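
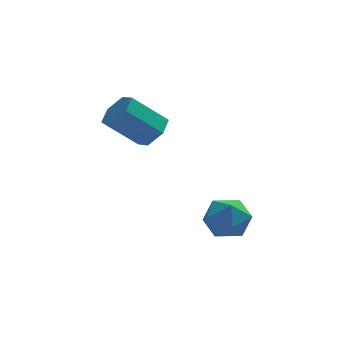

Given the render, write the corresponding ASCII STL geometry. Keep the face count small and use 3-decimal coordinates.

solid 
facet normal -0.929 0.115 0.353
outer loop
vertex -1.218 -0.636 0.655
vertex -1.126 -1.288 1.109
vertex -0.928 -0.569 1.397
endloop
endfacet
facet normal -0.641 0.745 0.183
outer loop
vertex -1.218 -0.636 0.655
vertex -0.928 -0.569 1.397
vertex -0.606 -0.145 0.801
endloop
endfacet
facet normal -0.462 0.727 -0.507
outer loop
vertex -1.218 -0.636 0.655
vertex -0.606 -0.145 0.801
vertex -0.605 -0.602 0.145
endloop
endfacet
facet normal -0.640 0.084 -0.764
outer loop
vertex -1.218 -0.636 0.655
vertex -0.605 -0.602 0.145
vertex -0.926 -1.308 0.336
endloop
endfacet
facet normal -0.928 -0.293 -0.232
outer loop
vertex -1.218 -0.636 0.655
vertex -0.926 -1.308 0.336
vertex -1.126 -1.288 1.109
endloop
endfacet
facet normal -0.042 0.825 0.564
outer loop
vertex -0.606 -0.145 0.801
vertex -0.928 -0.569 1.397
vertex -0.134 -0.492 1.344
endloop
endfacet
facet normal -0.507 -0.197 0.839
outer loop
vertex -0.928 -0.569 1.397
vertex -1.126 -1.288 1.109
vertex -0.455 -1.198 1.535
endloop
endfacet
facet normal -0.505 -0.856 -0.108
outer loop
vertex -1.126 -1.288 1.109
vertex -0.926 -1.308 0.336
vertex -0.454 -1.655 0.879
endloop
endfacet
facet normal -0.041 -0.243 -0.969
outer loop
vertex -0.926 -1.308 0.336
vertex -0.605 -0.602 0.145
vertex -0.132 -1.231 0.283
endloop
endfacet
facet normal 0.245 0.796 -0.554
outer loop
vertex -0.605 -0.602 0.145
vertex -0.606 -0.145 0.801
vertex 0.066 -0.512 0.571
endloop
endfacet
facet normal 0.640 -0.084 0.764
outer loop
vertex 0.158 -1.164 1.025
vertex -0.134 -0.492 1.344
vertex -0.455 -1.198 1.535
endloop
endfacet
facet normal 0.462 -0.727 0.507
outer loop
vertex 0.158 -1.164 1.025
vertex -0.455 -1.198 1.535
vertex -0.454 -1.655 0.879
endloop
endfacet
facet normal 0.641 -0.745 -0.183
outer loop
vertex 0.158 -1.164 1.025
vertex -0.454 -1.655 0.879
vertex -0.132 -1.231 0.283
endloop
endfacet
facet normal 0.929 -0.115 -0.353
outer loop
vertex 0.158 -1.164 1.025
vertex -0.132 -1.231 0.283
vertex 0.066 -0.512 0.571
endloop
endfacet
facet normal 0.928 0.293 0.232
outer loop
vertex 0.158 -1.164 1.025
vertex 0.066 -0.512 0.571
vertex -0.134 -0.492 1.344
endloop
endfacet
facet normal 0.041 0.243 0.969
outer loop
vertex -0.455 -1.198 1.535
vertex -0.134 -0.492 1.344
vertex -0.928 -0.569 1.397
endloop
endfacet
facet normal -0.245 -0.796 0.554
outer loop
vertex -0.454 -1.655 0.879
vertex -0.455 -1.198 1.535
vertex -1.126 -1.288 1.109
endloop
endfacet
facet normal 0.042 -0.825 -0.564
outer loop
vertex -0.132 -1.231 0.283
vertex -0.454 -1.655 0.879
vertex -0.926 -1.308 0.336
endloop
endfacet
facet normal 0.507 0.197 -0.839
outer loop
vertex 0.066 -0.512 0.571
vertex -0.132 -1.231 0.283
vertex -0.605 -0.602 0.145
endloop
endfacet
facet normal 0.505 0.856 0.108
outer loop
vertex -0.134 -0.492 1.344
vertex 0.066 -0.512 0.571
vertex -0.606 -0.145 0.801
endloop
endfacet
facet normal 0.735 0.058 -0.675
outer loop
vertex -2.09 0.961 3.997
vertex -2.537 0.961 3.51
vertex -2.338 1.532 3.776
endloop
endfacet
facet normal 0.565 0.500 0.657
outer loop
vertex -2.09 0.961 3.997
vertex -2.338 1.532 3.776
vertex -3.157 0.879 4.976
endloop
endfacet
facet normal 0.565 0.499 0.657
outer loop
vertex -3.157 0.879 4.976
vertex -2.338 1.532 3.776
vertex -3.404 1.449 4.755
endloop
endfacet
facet normal -0.736 -0.057 0.675
outer loop
vertex -3.157 0.879 4.976
vertex -3.404 1.449 4.755
vertex -3.603 0.879 4.49
endloop
endfacet
facet normal 0.736 0.058 -0.674
outer loop
vertex -2.338 1.532 3.776
vertex -2.537 0.961 3.51
vertex -2.784 1.532 3.289
endloop
endfacet
facet normal -0.042 0.998 0.039
outer loop
vertex -2.338 1.532 3.776
vertex -2.784 1.532 3.289
vertex -3.404 1.449 4.755
endloop
endfacet
facet normal -0.042 0.998 0.039
outer loop
vertex -3.404 1.449 4.755
vertex -2.784 1.532 3.289
vertex -3.85 1.449 4.269
endloop
endfacet
facet normal -0.736 -0.057 0.675
outer loop
vertex -3.404 1.449 4.755
vertex -3.85 1.449 4.269
vertex -3.603 0.879 4.49
endloop
endfacet
facet normal 0.736 0.057 -0.675
outer loop
vertex -2.784 1.532 3.289
vertex -2.537 0.961 3.51
vertex -2.983 0.961 3.024
endloop
endfacet
facet normal -0.607 0.499 -0.618
outer loop
vertex -2.784 1.532 3.289
vertex -2.983 0.961 3.024
vertex -3.85 1.449 4.269
endloop
endfacet
facet normal -0.606 0.501 -0.618
outer loop
vertex -3.85 1.449 4.269
vertex -2.983 0.961 3.024
vertex -4.05 0.879 4.003
endloop
endfacet
facet normal -0.736 -0.057 0.675
outer loop
vertex -3.85 1.449 4.269
vertex -4.05 0.879 4.003
vertex -3.603 0.879 4.49
endloop
endfacet
facet normal 0.736 0.057 -0.675
outer loop
vertex -2.983 0.961 3.024
vertex -2.537 0.961 3.51
vertex -2.736 0.391 3.245
endloop
endfacet
facet normal -0.565 -0.499 -0.657
outer loop
vertex -2.983 0.961 3.024
vertex -2.736 0.391 3.245
vertex -4.05 0.879 4.003
endloop
endfacet
facet normal -0.565 -0.500 -0.657
outer loop
vertex -4.05 0.879 4.003
vertex -2.736 0.391 3.245
vertex -3.802 0.308 4.224
endloop
endfacet
facet normal -0.735 -0.058 0.675
outer loop
vertex -4.05 0.879 4.003
vertex -3.802 0.308 4.224
vertex -3.603 0.879 4.49
endloop
endfacet
facet normal 0.736 0.057 -0.675
outer loop
vertex -2.736 0.391 3.245
vertex -2.537 0.961 3.51
vertex -2.29 0.391 3.731
endloop
endfacet
facet normal 0.042 -0.998 -0.039
outer loop
vertex -2.736 0.391 3.245
vertex -2.29 0.391 3.731
vertex -3.802 0.308 4.224
endloop
endfacet
facet normal 0.042 -0.998 -0.039
outer loop
vertex -3.802 0.308 4.224
vertex -2.29 0.391 3.731
vertex -3.356 0.308 4.711
endloop
endfacet
facet normal -0.736 -0.058 0.674
outer loop
vertex -3.802 0.308 4.224
vertex -3.356 0.308 4.711
vertex -3.603 0.879 4.49
endloop
endfacet
facet normal 0.736 0.057 -0.675
outer loop
vertex -2.29 0.391 3.731
vertex -2.537 0.961 3.51
vertex -2.09 0.961 3.997
endloop
endfacet
facet normal 0.607 -0.501 0.617
outer loop
vertex -2.29 0.391 3.731
vertex -2.09 0.961 3.997
vertex -3.356 0.308 4.711
endloop
endfacet
facet normal 0.606 -0.499 0.619
outer loop
vertex -3.356 0.308 4.711
vertex -2.09 0.961 3.997
vertex -3.157 0.879 4.976
endloop
endfacet
facet normal -0.736 -0.057 0.675
outer loop
vertex -3.356 0.308 4.711
vertex -3.157 0.879 4.976
vertex -3.603 0.879 4.49
endloop
endfacet

endsolid


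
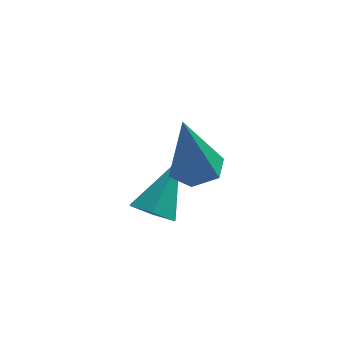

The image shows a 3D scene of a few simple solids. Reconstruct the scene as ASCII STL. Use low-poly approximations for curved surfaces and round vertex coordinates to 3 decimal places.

solid 
facet normal 0.147 0.183 -0.972
outer loop
vertex 0.616 2.002 1.658
vertex -0.069 1.69 1.496
vertex -0.015 2.444 1.646
endloop
endfacet
facet normal 0.488 0.710 0.507
outer loop
vertex 0.616 2.002 1.658
vertex -0.015 2.444 1.646
vertex -0.391 1.29 3.624
endloop
endfacet
facet normal 0.148 0.183 -0.972
outer loop
vertex -0.015 2.444 1.646
vertex -0.069 1.69 1.496
vertex -0.7 2.132 1.483
endloop
endfacet
facet normal -0.457 0.803 0.382
outer loop
vertex -0.015 2.444 1.646
vertex -0.7 2.132 1.483
vertex -0.391 1.29 3.624
endloop
endfacet
facet normal 0.147 0.182 -0.972
outer loop
vertex -0.7 2.132 1.483
vertex -0.069 1.69 1.496
vertex -0.755 1.379 1.334
endloop
endfacet
facet normal -0.987 0.041 0.158
outer loop
vertex -0.7 2.132 1.483
vertex -0.755 1.379 1.334
vertex -0.391 1.29 3.624
endloop
endfacet
facet normal 0.147 0.183 -0.972
outer loop
vertex -0.755 1.379 1.334
vertex -0.069 1.69 1.496
vertex -0.124 0.937 1.346
endloop
endfacet
facet normal -0.573 -0.817 0.059
outer loop
vertex -0.755 1.379 1.334
vertex -0.124 0.937 1.346
vertex -0.391 1.29 3.624
endloop
endfacet
facet normal 0.147 0.183 -0.972
outer loop
vertex -0.124 0.937 1.346
vertex -0.069 1.69 1.496
vertex 0.561 1.249 1.508
endloop
endfacet
facet normal 0.371 -0.910 0.185
outer loop
vertex -0.124 0.937 1.346
vertex 0.561 1.249 1.508
vertex -0.391 1.29 3.624
endloop
endfacet
facet normal 0.147 0.183 -0.972
outer loop
vertex 0.561 1.249 1.508
vertex -0.069 1.69 1.496
vertex 0.616 2.002 1.658
endloop
endfacet
facet normal 0.901 -0.147 0.408
outer loop
vertex 0.561 1.249 1.508
vertex 0.616 2.002 1.658
vertex -0.391 1.29 3.624
endloop
endfacet
facet normal -0.322 -0.589 -0.742
outer loop
vertex -0.564 1.105 -0.255
vertex -1.194 1.492 -0.289
vertex -0.614 1.694 -0.701
endloop
endfacet
facet normal 0.998 0.059 -0.034
outer loop
vertex -0.564 1.105 -0.255
vertex -0.614 1.694 -0.701
vertex -0.606 2.568 1.069
endloop
endfacet
facet normal -0.322 -0.589 -0.742
outer loop
vertex -0.614 1.694 -0.701
vertex -1.194 1.492 -0.289
vertex -1.244 2.08 -0.734
endloop
endfacet
facet normal 0.497 0.777 -0.386
outer loop
vertex -0.614 1.694 -0.701
vertex -1.244 2.08 -0.734
vertex -0.606 2.568 1.069
endloop
endfacet
facet normal -0.321 -0.589 -0.742
outer loop
vertex -1.244 2.08 -0.734
vertex -1.194 1.492 -0.289
vertex -1.825 1.878 -0.322
endloop
endfacet
facet normal -0.394 0.913 -0.108
outer loop
vertex -1.244 2.08 -0.734
vertex -1.825 1.878 -0.322
vertex -0.606 2.568 1.069
endloop
endfacet
facet normal -0.321 -0.588 -0.742
outer loop
vertex -1.825 1.878 -0.322
vertex -1.194 1.492 -0.289
vertex -1.775 1.289 0.123
endloop
endfacet
facet normal -0.785 0.330 0.524
outer loop
vertex -1.825 1.878 -0.322
vertex -1.775 1.289 0.123
vertex -0.606 2.568 1.069
endloop
endfacet
facet normal -0.320 -0.589 -0.742
outer loop
vertex -1.775 1.289 0.123
vertex -1.194 1.492 -0.289
vertex -1.144 0.903 0.157
endloop
endfacet
facet normal -0.285 -0.388 0.877
outer loop
vertex -1.775 1.289 0.123
vertex -1.144 0.903 0.157
vertex -0.606 2.568 1.069
endloop
endfacet
facet normal -0.322 -0.589 -0.742
outer loop
vertex -1.144 0.903 0.157
vertex -1.194 1.492 -0.289
vertex -0.564 1.105 -0.255
endloop
endfacet
facet normal 0.607 -0.524 0.598
outer loop
vertex -1.144 0.903 0.157
vertex -0.564 1.105 -0.255
vertex -0.606 2.568 1.069
endloop
endfacet

endsolid


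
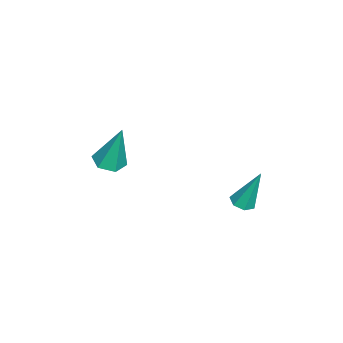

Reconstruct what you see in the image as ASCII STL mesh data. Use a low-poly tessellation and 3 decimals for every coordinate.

solid 
facet normal -0.020 -0.266 -0.964
outer loop
vertex 0.77 -1.971 1.591
vertex 0.098 -1.692 1.528
vertex 0.682 -1.272 1.4
endloop
endfacet
facet normal 0.957 0.182 0.226
outer loop
vertex 0.77 -1.971 1.591
vertex 0.682 -1.272 1.4
vertex 0.142 -1.128 3.572
endloop
endfacet
facet normal -0.020 -0.266 -0.964
outer loop
vertex 0.682 -1.272 1.4
vertex 0.098 -1.692 1.528
vertex 0.01 -0.993 1.337
endloop
endfacet
facet normal 0.381 0.924 0.033
outer loop
vertex 0.682 -1.272 1.4
vertex 0.01 -0.993 1.337
vertex 0.142 -1.128 3.572
endloop
endfacet
facet normal -0.022 -0.266 -0.964
outer loop
vertex 0.01 -0.993 1.337
vertex 0.098 -1.692 1.528
vertex -0.573 -1.412 1.466
endloop
endfacet
facet normal -0.569 0.818 0.083
outer loop
vertex 0.01 -0.993 1.337
vertex -0.573 -1.412 1.466
vertex 0.142 -1.128 3.572
endloop
endfacet
facet normal -0.021 -0.264 -0.964
outer loop
vertex -0.573 -1.412 1.466
vertex 0.098 -1.692 1.528
vertex -0.485 -2.112 1.656
endloop
endfacet
facet normal -0.945 -0.031 0.325
outer loop
vertex -0.573 -1.412 1.466
vertex -0.485 -2.112 1.656
vertex 0.142 -1.128 3.572
endloop
endfacet
facet normal -0.020 -0.266 -0.964
outer loop
vertex -0.485 -2.112 1.656
vertex 0.098 -1.692 1.528
vertex 0.187 -2.391 1.719
endloop
endfacet
facet normal -0.369 -0.772 0.517
outer loop
vertex -0.485 -2.112 1.656
vertex 0.187 -2.391 1.719
vertex 0.142 -1.128 3.572
endloop
endfacet
facet normal -0.020 -0.266 -0.964
outer loop
vertex 0.187 -2.391 1.719
vertex 0.098 -1.692 1.528
vertex 0.77 -1.971 1.591
endloop
endfacet
facet normal 0.582 -0.665 0.468
outer loop
vertex 0.187 -2.391 1.719
vertex 0.77 -1.971 1.591
vertex 0.142 -1.128 3.572
endloop
endfacet
facet normal 0.003 -0.345 -0.939
outer loop
vertex -0.328 3.698 -0.821
vertex -0.866 3.522 -0.758
vertex -0.677 4.027 -0.943
endloop
endfacet
facet normal 0.686 0.727 -0.002
outer loop
vertex -0.328 3.698 -0.821
vertex -0.677 4.027 -0.943
vertex -0.874 4.218 1.138
endloop
endfacet
facet normal 0.004 -0.345 -0.938
outer loop
vertex -0.677 4.027 -0.943
vertex -0.866 3.522 -0.758
vertex -1.168 3.975 -0.926
endloop
endfacet
facet normal -0.108 0.989 -0.101
outer loop
vertex -0.677 4.027 -0.943
vertex -1.168 3.975 -0.926
vertex -0.874 4.218 1.138
endloop
endfacet
facet normal 0.005 -0.345 -0.939
outer loop
vertex -1.168 3.975 -0.926
vertex -0.866 3.522 -0.758
vertex -1.432 3.582 -0.783
endloop
endfacet
facet normal -0.821 0.569 0.050
outer loop
vertex -1.168 3.975 -0.926
vertex -1.432 3.582 -0.783
vertex -0.874 4.218 1.138
endloop
endfacet
facet normal 0.005 -0.345 -0.938
outer loop
vertex -1.432 3.582 -0.783
vertex -0.866 3.522 -0.758
vertex -1.27 3.144 -0.621
endloop
endfacet
facet normal -0.917 -0.214 0.337
outer loop
vertex -1.432 3.582 -0.783
vertex -1.27 3.144 -0.621
vertex -0.874 4.218 1.138
endloop
endfacet
facet normal 0.003 -0.344 -0.939
outer loop
vertex -1.27 3.144 -0.621
vertex -0.866 3.522 -0.758
vertex -0.803 2.99 -0.563
endloop
endfacet
facet normal -0.323 -0.774 0.545
outer loop
vertex -1.27 3.144 -0.621
vertex -0.803 2.99 -0.563
vertex -0.874 4.218 1.138
endloop
endfacet
facet normal 0.005 -0.344 -0.939
outer loop
vertex -0.803 2.99 -0.563
vertex -0.866 3.522 -0.758
vertex -0.384 3.237 -0.651
endloop
endfacet
facet normal 0.513 -0.686 0.516
outer loop
vertex -0.803 2.99 -0.563
vertex -0.384 3.237 -0.651
vertex -0.874 4.218 1.138
endloop
endfacet
facet normal 0.003 -0.346 -0.938
outer loop
vertex -0.384 3.237 -0.651
vertex -0.866 3.522 -0.758
vertex -0.328 3.698 -0.821
endloop
endfacet
facet normal 0.962 -0.016 0.272
outer loop
vertex -0.384 3.237 -0.651
vertex -0.328 3.698 -0.821
vertex -0.874 4.218 1.138
endloop
endfacet

endsolid


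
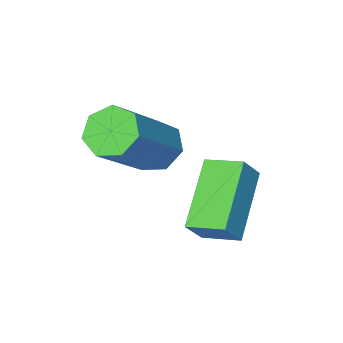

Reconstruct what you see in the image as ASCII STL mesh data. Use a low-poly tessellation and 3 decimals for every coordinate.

solid 
facet normal -0.693 -0.256 -0.674
outer loop
vertex 1.482 -2.513 -0.292
vertex 1.019 -2.656 0.239
vertex 1.126 -2.034 -0.108
endloop
endfacet
facet normal 0.440 0.588 -0.678
outer loop
vertex 1.482 -2.513 -0.292
vertex 1.126 -2.034 -0.108
vertex 2.965 -1.961 1.149
endloop
endfacet
facet normal 0.440 0.589 -0.678
outer loop
vertex 2.965 -1.961 1.149
vertex 1.126 -2.034 -0.108
vertex 2.608 -1.483 1.333
endloop
endfacet
facet normal 0.693 0.258 0.674
outer loop
vertex 2.965 -1.961 1.149
vertex 2.608 -1.483 1.333
vertex 2.501 -2.104 1.681
endloop
endfacet
facet normal -0.692 -0.257 -0.674
outer loop
vertex 1.126 -2.034 -0.108
vertex 1.019 -2.656 0.239
vertex 0.688 -2.024 0.338
endloop
endfacet
facet normal -0.173 0.966 -0.192
outer loop
vertex 1.126 -2.034 -0.108
vertex 0.688 -2.024 0.338
vertex 2.608 -1.483 1.333
endloop
endfacet
facet normal -0.172 0.966 -0.193
outer loop
vertex 2.608 -1.483 1.333
vertex 0.688 -2.024 0.338
vertex 2.171 -1.472 1.779
endloop
endfacet
facet normal 0.693 0.258 0.673
outer loop
vertex 2.608 -1.483 1.333
vertex 2.171 -1.472 1.779
vertex 2.501 -2.104 1.681
endloop
endfacet
facet normal -0.693 -0.258 -0.673
outer loop
vertex 0.688 -2.024 0.338
vertex 1.019 -2.656 0.239
vertex 0.5 -2.489 0.71
endloop
endfacet
facet normal -0.655 0.615 0.438
outer loop
vertex 0.688 -2.024 0.338
vertex 0.5 -2.489 0.71
vertex 2.171 -1.472 1.779
endloop
endfacet
facet normal -0.655 0.616 0.438
outer loop
vertex 2.171 -1.472 1.779
vertex 0.5 -2.489 0.71
vertex 1.982 -1.938 2.151
endloop
endfacet
facet normal 0.693 0.257 0.674
outer loop
vertex 2.171 -1.472 1.779
vertex 1.982 -1.938 2.151
vertex 2.501 -2.104 1.681
endloop
endfacet
facet normal -0.694 -0.256 -0.673
outer loop
vertex 0.5 -2.489 0.71
vertex 1.019 -2.656 0.239
vertex 0.702 -3.08 0.727
endloop
endfacet
facet normal -0.644 -0.199 0.739
outer loop
vertex 0.5 -2.489 0.71
vertex 0.702 -3.08 0.727
vertex 1.982 -1.938 2.151
endloop
endfacet
facet normal -0.644 -0.199 0.739
outer loop
vertex 1.982 -1.938 2.151
vertex 0.702 -3.08 0.727
vertex 2.185 -2.529 2.169
endloop
endfacet
facet normal 0.693 0.258 0.673
outer loop
vertex 1.982 -1.938 2.151
vertex 2.185 -2.529 2.169
vertex 2.501 -2.104 1.681
endloop
endfacet
facet normal -0.692 -0.258 -0.674
outer loop
vertex 0.702 -3.08 0.727
vertex 1.019 -2.656 0.239
vertex 1.143 -3.351 0.378
endloop
endfacet
facet normal -0.149 -0.863 0.483
outer loop
vertex 0.702 -3.08 0.727
vertex 1.143 -3.351 0.378
vertex 2.185 -2.529 2.169
endloop
endfacet
facet normal -0.148 -0.863 0.482
outer loop
vertex 2.185 -2.529 2.169
vertex 1.143 -3.351 0.378
vertex 2.626 -2.8 1.819
endloop
endfacet
facet normal 0.693 0.258 0.673
outer loop
vertex 2.185 -2.529 2.169
vertex 2.626 -2.8 1.819
vertex 2.501 -2.104 1.681
endloop
endfacet
facet normal -0.693 -0.258 -0.673
outer loop
vertex 1.143 -3.351 0.378
vertex 1.019 -2.656 0.239
vertex 1.49 -3.099 -0.076
endloop
endfacet
facet normal 0.459 -0.878 -0.137
outer loop
vertex 1.143 -3.351 0.378
vertex 1.49 -3.099 -0.076
vertex 2.626 -2.8 1.819
endloop
endfacet
facet normal 0.459 -0.878 -0.137
outer loop
vertex 2.626 -2.8 1.819
vertex 1.49 -3.099 -0.076
vertex 2.973 -2.548 1.365
endloop
endfacet
facet normal 0.693 0.258 0.673
outer loop
vertex 2.626 -2.8 1.819
vertex 2.973 -2.548 1.365
vertex 2.501 -2.104 1.681
endloop
endfacet
facet normal -0.693 -0.258 -0.673
outer loop
vertex 1.49 -3.099 -0.076
vertex 1.019 -2.656 0.239
vertex 1.482 -2.513 -0.292
endloop
endfacet
facet normal 0.721 -0.231 -0.653
outer loop
vertex 1.49 -3.099 -0.076
vertex 1.482 -2.513 -0.292
vertex 2.973 -2.548 1.365
endloop
endfacet
facet normal 0.721 -0.231 -0.654
outer loop
vertex 2.973 -2.548 1.365
vertex 1.482 -2.513 -0.292
vertex 2.965 -1.961 1.149
endloop
endfacet
facet normal 0.693 0.257 0.674
outer loop
vertex 2.973 -2.548 1.365
vertex 2.965 -1.961 1.149
vertex 2.501 -2.104 1.681
endloop
endfacet
facet normal -0.497 0.831 0.251
outer loop
vertex -0.071 -0.739 0.477
vertex 1.131 0.304 -0.597
vertex -0.582 -0.842 -0.195
endloop
endfacet
facet normal -0.626 -0.543 0.559
outer loop
vertex -0.091 -1.664 -0.443
vertex -0.071 -0.739 0.477
vertex -0.582 -0.842 -0.195
endloop
endfacet
facet normal -0.497 0.831 0.252
outer loop
vertex -0.582 -0.842 -0.195
vertex 1.131 0.304 -0.597
vertex 0.62 0.202 -1.268
endloop
endfacet
facet normal -0.601 -0.120 -0.790
outer loop
vertex 0.62 0.202 -1.268
vertex -0.091 -1.664 -0.443
vertex -0.582 -0.842 -0.195
endloop
endfacet
facet normal 0.601 0.121 0.790
outer loop
vertex -0.071 -0.739 0.477
vertex 1.622 -0.518 -0.845
vertex 1.131 0.304 -0.597
endloop
endfacet
facet normal -0.626 -0.543 0.559
outer loop
vertex 0.42 -1.562 0.228
vertex -0.071 -0.739 0.477
vertex -0.091 -1.664 -0.443
endloop
endfacet
facet normal 0.601 0.120 0.790
outer loop
vertex 0.42 -1.562 0.228
vertex 1.622 -0.518 -0.845
vertex -0.071 -0.739 0.477
endloop
endfacet
facet normal 0.626 0.543 -0.559
outer loop
vertex 1.131 0.304 -0.597
vertex 1.622 -0.518 -0.845
vertex 0.62 0.202 -1.268
endloop
endfacet
facet normal -0.602 -0.120 -0.790
outer loop
vertex 1.111 -0.621 -1.517
vertex -0.091 -1.664 -0.443
vertex 0.62 0.202 -1.268
endloop
endfacet
facet normal 0.626 0.543 -0.559
outer loop
vertex 0.62 0.202 -1.268
vertex 1.622 -0.518 -0.845
vertex 1.111 -0.621 -1.517
endloop
endfacet
facet normal 0.496 -0.831 -0.252
outer loop
vertex 1.111 -0.621 -1.517
vertex 0.42 -1.562 0.228
vertex -0.091 -1.664 -0.443
endloop
endfacet
facet normal 0.497 -0.830 -0.251
outer loop
vertex 1.622 -0.518 -0.845
vertex 0.42 -1.562 0.228
vertex 1.111 -0.621 -1.517
endloop
endfacet

endsolid


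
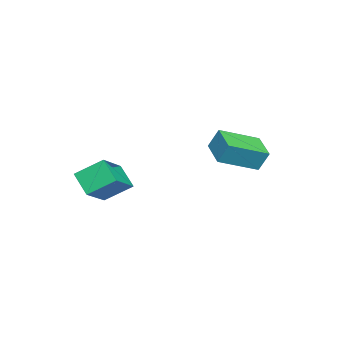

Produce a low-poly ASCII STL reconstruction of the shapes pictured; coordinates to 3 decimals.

solid 
facet normal -0.833 -0.485 0.267
outer loop
vertex -1.516 1.231 4.951
vertex -2.539 2.629 4.303
vertex -1.548 0.787 4.044
endloop
endfacet
facet normal 0.553 -0.756 0.350
outer loop
vertex -0.341 1.491 3.657
vertex -1.516 1.231 4.951
vertex -1.548 0.787 4.044
endloop
endfacet
facet normal -0.833 -0.485 0.267
outer loop
vertex -1.548 0.787 4.044
vertex -2.539 2.629 4.303
vertex -2.571 2.185 3.396
endloop
endfacet
facet normal -0.032 -0.439 -0.898
outer loop
vertex -2.571 2.185 3.396
vertex -0.341 1.491 3.657
vertex -1.548 0.787 4.044
endloop
endfacet
facet normal 0.032 0.439 0.898
outer loop
vertex -1.516 1.231 4.951
vertex -1.332 3.333 3.916
vertex -2.539 2.629 4.303
endloop
endfacet
facet normal 0.553 -0.756 0.350
outer loop
vertex -0.309 1.935 4.564
vertex -1.516 1.231 4.951
vertex -0.341 1.491 3.657
endloop
endfacet
facet normal 0.032 0.439 0.898
outer loop
vertex -0.309 1.935 4.564
vertex -1.332 3.333 3.916
vertex -1.516 1.231 4.951
endloop
endfacet
facet normal -0.553 0.756 -0.350
outer loop
vertex -2.539 2.629 4.303
vertex -1.332 3.333 3.916
vertex -2.571 2.185 3.396
endloop
endfacet
facet normal -0.032 -0.439 -0.898
outer loop
vertex -1.364 2.889 3.009
vertex -0.341 1.491 3.657
vertex -2.571 2.185 3.396
endloop
endfacet
facet normal -0.553 0.756 -0.350
outer loop
vertex -2.571 2.185 3.396
vertex -1.332 3.333 3.916
vertex -1.364 2.889 3.009
endloop
endfacet
facet normal 0.833 0.485 -0.267
outer loop
vertex -1.364 2.889 3.009
vertex -0.309 1.935 4.564
vertex -0.341 1.491 3.657
endloop
endfacet
facet normal 0.833 0.485 -0.267
outer loop
vertex -1.332 3.333 3.916
vertex -0.309 1.935 4.564
vertex -1.364 2.889 3.009
endloop
endfacet
facet normal -0.458 -0.575 0.678
outer loop
vertex 3.039 -2.04 4.558
vertex 1.598 -1.832 3.76
vertex 3.297 -3.132 3.806
endloop
endfacet
facet normal 0.868 -0.126 0.480
outer loop
vertex 3.842 -2.448 3.0
vertex 3.039 -2.04 4.558
vertex 3.297 -3.132 3.806
endloop
endfacet
facet normal -0.458 -0.575 0.678
outer loop
vertex 3.297 -3.132 3.806
vertex 1.598 -1.832 3.76
vertex 1.856 -2.924 3.009
endloop
endfacet
facet normal 0.191 -0.808 -0.557
outer loop
vertex 1.856 -2.924 3.009
vertex 3.842 -2.448 3.0
vertex 3.297 -3.132 3.806
endloop
endfacet
facet normal -0.192 0.808 0.557
outer loop
vertex 3.039 -2.04 4.558
vertex 2.143 -1.148 2.954
vertex 1.598 -1.832 3.76
endloop
endfacet
facet normal 0.868 -0.125 0.480
outer loop
vertex 3.584 -1.356 3.751
vertex 3.039 -2.04 4.558
vertex 3.842 -2.448 3.0
endloop
endfacet
facet normal -0.191 0.809 0.556
outer loop
vertex 3.584 -1.356 3.751
vertex 2.143 -1.148 2.954
vertex 3.039 -2.04 4.558
endloop
endfacet
facet normal -0.868 0.125 -0.481
outer loop
vertex 1.598 -1.832 3.76
vertex 2.143 -1.148 2.954
vertex 1.856 -2.924 3.009
endloop
endfacet
facet normal 0.191 -0.809 -0.556
outer loop
vertex 2.401 -2.24 2.202
vertex 3.842 -2.448 3.0
vertex 1.856 -2.924 3.009
endloop
endfacet
facet normal -0.868 0.125 -0.480
outer loop
vertex 1.856 -2.924 3.009
vertex 2.143 -1.148 2.954
vertex 2.401 -2.24 2.202
endloop
endfacet
facet normal 0.458 0.575 -0.678
outer loop
vertex 2.401 -2.24 2.202
vertex 3.584 -1.356 3.751
vertex 3.842 -2.448 3.0
endloop
endfacet
facet normal 0.458 0.575 -0.678
outer loop
vertex 2.143 -1.148 2.954
vertex 3.584 -1.356 3.751
vertex 2.401 -2.24 2.202
endloop
endfacet

endsolid


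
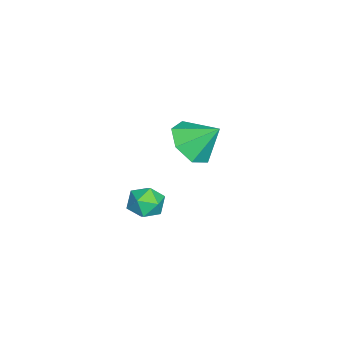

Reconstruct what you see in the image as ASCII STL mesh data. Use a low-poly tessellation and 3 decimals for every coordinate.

solid 
facet normal -0.078 -0.726 -0.684
outer loop
vertex -0.434 0.125 1.654
vertex -1.467 -0.047 1.954
vertex -1.085 0.631 1.191
endloop
endfacet
facet normal 0.644 0.762 -0.073
outer loop
vertex -0.434 0.125 1.654
vertex -1.085 0.631 1.191
vertex -1.353 1.027 2.966
endloop
endfacet
facet normal -0.078 -0.726 -0.684
outer loop
vertex -1.085 0.631 1.191
vertex -1.467 -0.047 1.954
vertex -2.025 0.626 1.303
endloop
endfacet
facet normal -0.032 0.974 -0.222
outer loop
vertex -1.085 0.631 1.191
vertex -2.025 0.626 1.303
vertex -1.353 1.027 2.966
endloop
endfacet
facet normal -0.077 -0.726 -0.684
outer loop
vertex -2.025 0.626 1.303
vertex -1.467 -0.047 1.954
vertex -2.544 0.114 1.905
endloop
endfacet
facet normal -0.651 0.755 0.081
outer loop
vertex -2.025 0.626 1.303
vertex -2.544 0.114 1.905
vertex -1.353 1.027 2.966
endloop
endfacet
facet normal -0.077 -0.726 -0.684
outer loop
vertex -2.544 0.114 1.905
vertex -1.467 -0.047 1.954
vertex -2.253 -0.519 2.544
endloop
endfacet
facet normal -0.747 0.269 0.607
outer loop
vertex -2.544 0.114 1.905
vertex -2.253 -0.519 2.544
vertex -1.353 1.027 2.966
endloop
endfacet
facet normal -0.077 -0.726 -0.683
outer loop
vertex -2.253 -0.519 2.544
vertex -1.467 -0.047 1.954
vertex -1.37 -0.797 2.74
endloop
endfacet
facet normal -0.250 -0.117 0.961
outer loop
vertex -2.253 -0.519 2.544
vertex -1.37 -0.797 2.74
vertex -1.353 1.027 2.966
endloop
endfacet
facet normal -0.078 -0.726 -0.683
outer loop
vertex -1.37 -0.797 2.74
vertex -1.467 -0.047 1.954
vertex -0.561 -0.51 2.343
endloop
endfacet
facet normal 0.470 -0.113 0.876
outer loop
vertex -1.37 -0.797 2.74
vertex -0.561 -0.51 2.343
vertex -1.353 1.027 2.966
endloop
endfacet
facet normal -0.078 -0.726 -0.683
outer loop
vertex -0.561 -0.51 2.343
vertex -1.467 -0.047 1.954
vertex -0.434 0.125 1.654
endloop
endfacet
facet normal 0.866 0.278 0.416
outer loop
vertex -0.561 -0.51 2.343
vertex -0.434 0.125 1.654
vertex -1.353 1.027 2.966
endloop
endfacet
facet normal 0.146 0.989 0.010
outer loop
vertex 3.055 -0.465 1.482
vertex 2.547 -0.396 2.053
vertex 3.29 -0.507 2.211
endloop
endfacet
facet normal 0.735 0.648 -0.200
outer loop
vertex 3.055 -0.465 1.482
vertex 3.29 -0.507 2.211
vertex 3.575 -0.991 1.689
endloop
endfacet
facet normal 0.573 0.261 -0.777
outer loop
vertex 3.055 -0.465 1.482
vertex 3.575 -0.991 1.689
vertex 3.008 -1.181 1.207
endloop
endfacet
facet normal -0.117 0.363 -0.924
outer loop
vertex 3.055 -0.465 1.482
vertex 3.008 -1.181 1.207
vertex 2.373 -0.813 1.432
endloop
endfacet
facet normal -0.383 0.813 -0.439
outer loop
vertex 3.055 -0.465 1.482
vertex 2.373 -0.813 1.432
vertex 2.547 -0.396 2.053
endloop
endfacet
facet normal 0.926 0.198 0.322
outer loop
vertex 3.575 -0.991 1.689
vertex 3.29 -0.507 2.211
vertex 3.387 -1.247 2.388
endloop
endfacet
facet normal -0.028 0.752 0.659
outer loop
vertex 3.29 -0.507 2.211
vertex 2.547 -0.396 2.053
vertex 2.752 -0.879 2.613
endloop
endfacet
facet normal -0.882 0.467 -0.066
outer loop
vertex 2.547 -0.396 2.053
vertex 2.373 -0.813 1.432
vertex 2.185 -1.069 2.131
endloop
endfacet
facet normal -0.454 -0.263 -0.851
outer loop
vertex 2.373 -0.813 1.432
vertex 3.008 -1.181 1.207
vertex 2.47 -1.553 1.609
endloop
endfacet
facet normal 0.664 -0.428 -0.613
outer loop
vertex 3.008 -1.181 1.207
vertex 3.575 -0.991 1.689
vertex 3.213 -1.664 1.767
endloop
endfacet
facet normal 0.117 -0.363 0.924
outer loop
vertex 2.705 -1.595 2.338
vertex 3.387 -1.247 2.388
vertex 2.752 -0.879 2.613
endloop
endfacet
facet normal -0.573 -0.261 0.777
outer loop
vertex 2.705 -1.595 2.338
vertex 2.752 -0.879 2.613
vertex 2.185 -1.069 2.131
endloop
endfacet
facet normal -0.735 -0.648 0.200
outer loop
vertex 2.705 -1.595 2.338
vertex 2.185 -1.069 2.131
vertex 2.47 -1.553 1.609
endloop
endfacet
facet normal -0.146 -0.989 -0.010
outer loop
vertex 2.705 -1.595 2.338
vertex 2.47 -1.553 1.609
vertex 3.213 -1.664 1.767
endloop
endfacet
facet normal 0.383 -0.813 0.439
outer loop
vertex 2.705 -1.595 2.338
vertex 3.213 -1.664 1.767
vertex 3.387 -1.247 2.388
endloop
endfacet
facet normal 0.454 0.263 0.851
outer loop
vertex 2.752 -0.879 2.613
vertex 3.387 -1.247 2.388
vertex 3.29 -0.507 2.211
endloop
endfacet
facet normal -0.664 0.428 0.613
outer loop
vertex 2.185 -1.069 2.131
vertex 2.752 -0.879 2.613
vertex 2.547 -0.396 2.053
endloop
endfacet
facet normal -0.926 -0.198 -0.322
outer loop
vertex 2.47 -1.553 1.609
vertex 2.185 -1.069 2.131
vertex 2.373 -0.813 1.432
endloop
endfacet
facet normal 0.028 -0.752 -0.659
outer loop
vertex 3.213 -1.664 1.767
vertex 2.47 -1.553 1.609
vertex 3.008 -1.181 1.207
endloop
endfacet
facet normal 0.882 -0.467 0.066
outer loop
vertex 3.387 -1.247 2.388
vertex 3.213 -1.664 1.767
vertex 3.575 -0.991 1.689
endloop
endfacet

endsolid


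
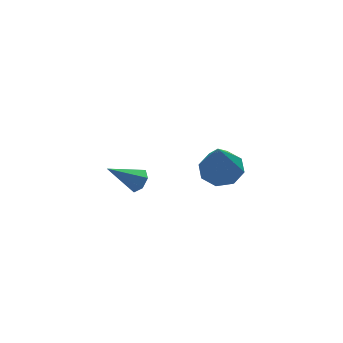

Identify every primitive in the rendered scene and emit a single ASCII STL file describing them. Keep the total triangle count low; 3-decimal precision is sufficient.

solid 
facet normal 0.730 -0.176 -0.661
outer loop
vertex -0.291 -2.816 0.549
vertex -0.667 -2.919 0.161
vertex -0.432 -2.439 0.293
endloop
endfacet
facet normal 0.369 0.613 0.699
outer loop
vertex -0.291 -2.816 0.549
vertex -0.432 -2.439 0.293
vertex -1.813 -2.641 1.199
endloop
endfacet
facet normal 0.730 -0.176 -0.660
outer loop
vertex -0.432 -2.439 0.293
vertex -0.667 -2.919 0.161
vertex -0.75 -2.424 -0.063
endloop
endfacet
facet normal -0.074 0.991 0.108
outer loop
vertex -0.432 -2.439 0.293
vertex -0.75 -2.424 -0.063
vertex -1.813 -2.641 1.199
endloop
endfacet
facet normal 0.728 -0.177 -0.662
outer loop
vertex -0.75 -2.424 -0.063
vertex -0.667 -2.919 0.161
vertex -1.006 -2.781 -0.249
endloop
endfacet
facet normal -0.625 0.663 -0.412
outer loop
vertex -0.75 -2.424 -0.063
vertex -1.006 -2.781 -0.249
vertex -1.813 -2.641 1.199
endloop
endfacet
facet normal 0.729 -0.177 -0.662
outer loop
vertex -1.006 -2.781 -0.249
vertex -0.667 -2.919 0.161
vertex -1.007 -3.242 -0.127
endloop
endfacet
facet normal -0.872 -0.124 -0.474
outer loop
vertex -1.006 -2.781 -0.249
vertex -1.007 -3.242 -0.127
vertex -1.813 -2.641 1.199
endloop
endfacet
facet normal 0.729 -0.178 -0.661
outer loop
vertex -1.007 -3.242 -0.127
vertex -0.667 -2.919 0.161
vertex -0.752 -3.46 0.213
endloop
endfacet
facet normal -0.627 -0.778 -0.029
outer loop
vertex -1.007 -3.242 -0.127
vertex -0.752 -3.46 0.213
vertex -1.813 -2.641 1.199
endloop
endfacet
facet normal 0.730 -0.178 -0.660
outer loop
vertex -0.752 -3.46 0.213
vertex -0.667 -2.919 0.161
vertex -0.434 -3.271 0.514
endloop
endfacet
facet normal -0.077 -0.806 0.587
outer loop
vertex -0.752 -3.46 0.213
vertex -0.434 -3.271 0.514
vertex -1.813 -2.641 1.199
endloop
endfacet
facet normal 0.730 -0.179 -0.660
outer loop
vertex -0.434 -3.271 0.514
vertex -0.667 -2.919 0.161
vertex -0.291 -2.816 0.549
endloop
endfacet
facet normal 0.368 -0.186 0.911
outer loop
vertex -0.434 -3.271 0.514
vertex -0.291 -2.816 0.549
vertex -1.813 -2.641 1.199
endloop
endfacet
facet normal 0.224 0.236 -0.946
outer loop
vertex 4.452 -2.125 -2.454
vertex 3.768 -1.48 -2.455
vertex 4.683 -1.479 -2.238
endloop
endfacet
facet normal 0.759 -0.434 0.486
outer loop
vertex 4.452 -2.125 -2.454
vertex 4.683 -1.479 -2.238
vertex 3.312 -1.96 -0.525
endloop
endfacet
facet normal 0.224 0.236 -0.946
outer loop
vertex 4.683 -1.479 -2.238
vertex 3.768 -1.48 -2.455
vertex 4.379 -0.833 -2.149
endloop
endfacet
facet normal 0.721 0.250 0.647
outer loop
vertex 4.683 -1.479 -2.238
vertex 4.379 -0.833 -2.149
vertex 3.312 -1.96 -0.525
endloop
endfacet
facet normal 0.224 0.236 -0.946
outer loop
vertex 4.379 -0.833 -2.149
vertex 3.768 -1.48 -2.455
vertex 3.717 -0.566 -2.239
endloop
endfacet
facet normal 0.208 0.734 0.646
outer loop
vertex 4.379 -0.833 -2.149
vertex 3.717 -0.566 -2.239
vertex 3.312 -1.96 -0.525
endloop
endfacet
facet normal 0.225 0.236 -0.945
outer loop
vertex 3.717 -0.566 -2.239
vertex 3.768 -1.48 -2.455
vertex 3.085 -0.834 -2.456
endloop
endfacet
facet normal -0.477 0.734 0.484
outer loop
vertex 3.717 -0.566 -2.239
vertex 3.085 -0.834 -2.456
vertex 3.312 -1.96 -0.525
endloop
endfacet
facet normal 0.224 0.235 -0.946
outer loop
vertex 3.085 -0.834 -2.456
vertex 3.768 -1.48 -2.455
vertex 2.854 -1.48 -2.671
endloop
endfacet
facet normal -0.934 0.249 0.255
outer loop
vertex 3.085 -0.834 -2.456
vertex 2.854 -1.48 -2.671
vertex 3.312 -1.96 -0.525
endloop
endfacet
facet normal 0.224 0.235 -0.946
outer loop
vertex 2.854 -1.48 -2.671
vertex 3.768 -1.48 -2.455
vertex 3.158 -2.126 -2.76
endloop
endfacet
facet normal -0.896 -0.434 0.094
outer loop
vertex 2.854 -1.48 -2.671
vertex 3.158 -2.126 -2.76
vertex 3.312 -1.96 -0.525
endloop
endfacet
facet normal 0.224 0.235 -0.946
outer loop
vertex 3.158 -2.126 -2.76
vertex 3.768 -1.48 -2.455
vertex 3.82 -2.393 -2.67
endloop
endfacet
facet normal -0.383 -0.919 0.095
outer loop
vertex 3.158 -2.126 -2.76
vertex 3.82 -2.393 -2.67
vertex 3.312 -1.96 -0.525
endloop
endfacet
facet normal 0.223 0.235 -0.946
outer loop
vertex 3.82 -2.393 -2.67
vertex 3.768 -1.48 -2.455
vertex 4.452 -2.125 -2.454
endloop
endfacet
facet normal 0.302 -0.918 0.257
outer loop
vertex 3.82 -2.393 -2.67
vertex 4.452 -2.125 -2.454
vertex 3.312 -1.96 -0.525
endloop
endfacet

endsolid


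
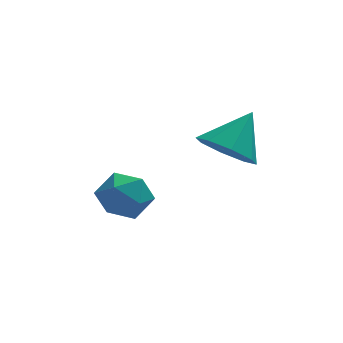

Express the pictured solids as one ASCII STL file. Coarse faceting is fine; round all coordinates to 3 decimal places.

solid 
facet normal -0.715 0.602 0.355
outer loop
vertex -3.55 0.059 1.305
vertex -3.989 -0.596 1.532
vertex -3.45 -0.263 2.053
endloop
endfacet
facet normal -0.073 0.912 0.403
outer loop
vertex -3.55 0.059 1.305
vertex -3.45 -0.263 2.053
vertex -2.797 -0.02 1.621
endloop
endfacet
facet normal 0.205 0.946 -0.252
outer loop
vertex -3.55 0.059 1.305
vertex -2.797 -0.02 1.621
vertex -2.932 -0.201 0.833
endloop
endfacet
facet normal -0.264 0.656 -0.707
outer loop
vertex -3.55 0.059 1.305
vertex -2.932 -0.201 0.833
vertex -3.669 -0.557 0.778
endloop
endfacet
facet normal -0.833 0.444 -0.331
outer loop
vertex -3.55 0.059 1.305
vertex -3.669 -0.557 0.778
vertex -3.989 -0.596 1.532
endloop
endfacet
facet normal 0.346 0.491 0.799
outer loop
vertex -2.797 -0.02 1.621
vertex -3.45 -0.263 2.053
vertex -2.771 -0.723 2.042
endloop
endfacet
facet normal -0.692 -0.009 0.722
outer loop
vertex -3.45 -0.263 2.053
vertex -3.989 -0.596 1.532
vertex -3.508 -1.079 1.987
endloop
endfacet
facet normal -0.883 -0.265 -0.388
outer loop
vertex -3.989 -0.596 1.532
vertex -3.669 -0.557 0.778
vertex -3.643 -1.26 1.199
endloop
endfacet
facet normal 0.037 0.078 -0.996
outer loop
vertex -3.669 -0.557 0.778
vertex -2.932 -0.201 0.833
vertex -2.99 -1.017 0.767
endloop
endfacet
facet normal 0.796 0.546 -0.262
outer loop
vertex -2.932 -0.201 0.833
vertex -2.797 -0.02 1.621
vertex -2.451 -0.684 1.288
endloop
endfacet
facet normal 0.264 -0.656 0.707
outer loop
vertex -2.89 -1.339 1.515
vertex -2.771 -0.723 2.042
vertex -3.508 -1.079 1.987
endloop
endfacet
facet normal -0.205 -0.946 0.252
outer loop
vertex -2.89 -1.339 1.515
vertex -3.508 -1.079 1.987
vertex -3.643 -1.26 1.199
endloop
endfacet
facet normal 0.073 -0.912 -0.403
outer loop
vertex -2.89 -1.339 1.515
vertex -3.643 -1.26 1.199
vertex -2.99 -1.017 0.767
endloop
endfacet
facet normal 0.715 -0.602 -0.355
outer loop
vertex -2.89 -1.339 1.515
vertex -2.99 -1.017 0.767
vertex -2.451 -0.684 1.288
endloop
endfacet
facet normal 0.833 -0.444 0.331
outer loop
vertex -2.89 -1.339 1.515
vertex -2.451 -0.684 1.288
vertex -2.771 -0.723 2.042
endloop
endfacet
facet normal -0.037 -0.078 0.996
outer loop
vertex -3.508 -1.079 1.987
vertex -2.771 -0.723 2.042
vertex -3.45 -0.263 2.053
endloop
endfacet
facet normal -0.796 -0.546 0.262
outer loop
vertex -3.643 -1.26 1.199
vertex -3.508 -1.079 1.987
vertex -3.989 -0.596 1.532
endloop
endfacet
facet normal -0.346 -0.491 -0.799
outer loop
vertex -2.99 -1.017 0.767
vertex -3.643 -1.26 1.199
vertex -3.669 -0.557 0.778
endloop
endfacet
facet normal 0.692 0.009 -0.722
outer loop
vertex -2.451 -0.684 1.288
vertex -2.99 -1.017 0.767
vertex -2.932 -0.201 0.833
endloop
endfacet
facet normal 0.883 0.265 0.388
outer loop
vertex -2.771 -0.723 2.042
vertex -2.451 -0.684 1.288
vertex -2.797 -0.02 1.621
endloop
endfacet
facet normal -0.527 -0.459 -0.715
outer loop
vertex 0.051 1.02 1.546
vertex -0.47 0.63 2.181
vertex -0.505 1.406 1.708
endloop
endfacet
facet normal 0.512 0.830 -0.221
outer loop
vertex 0.051 1.02 1.546
vertex -0.505 1.406 1.708
vertex 0.31 1.31 3.239
endloop
endfacet
facet normal -0.527 -0.460 -0.715
outer loop
vertex -0.505 1.406 1.708
vertex -0.47 0.63 2.181
vertex -1.041 1.337 2.147
endloop
endfacet
facet normal -0.054 0.994 0.091
outer loop
vertex -0.505 1.406 1.708
vertex -1.041 1.337 2.147
vertex 0.31 1.31 3.239
endloop
endfacet
facet normal -0.526 -0.460 -0.715
outer loop
vertex -1.041 1.337 2.147
vertex -0.47 0.63 2.181
vertex -1.243 0.854 2.606
endloop
endfacet
facet normal -0.435 0.709 0.555
outer loop
vertex -1.041 1.337 2.147
vertex -1.243 0.854 2.606
vertex 0.31 1.31 3.239
endloop
endfacet
facet normal -0.526 -0.460 -0.715
outer loop
vertex -1.243 0.854 2.606
vertex -0.47 0.63 2.181
vertex -0.991 0.239 2.816
endloop
endfacet
facet normal -0.409 0.140 0.902
outer loop
vertex -1.243 0.854 2.606
vertex -0.991 0.239 2.816
vertex 0.31 1.31 3.239
endloop
endfacet
facet normal -0.527 -0.459 -0.715
outer loop
vertex -0.991 0.239 2.816
vertex -0.47 0.63 2.181
vertex -0.435 -0.147 2.654
endloop
endfacet
facet normal 0.009 -0.376 0.926
outer loop
vertex -0.991 0.239 2.816
vertex -0.435 -0.147 2.654
vertex 0.31 1.31 3.239
endloop
endfacet
facet normal -0.527 -0.459 -0.715
outer loop
vertex -0.435 -0.147 2.654
vertex -0.47 0.63 2.181
vertex 0.101 -0.078 2.215
endloop
endfacet
facet normal 0.574 -0.540 0.615
outer loop
vertex -0.435 -0.147 2.654
vertex 0.101 -0.078 2.215
vertex 0.31 1.31 3.239
endloop
endfacet
facet normal -0.526 -0.459 -0.716
outer loop
vertex 0.101 -0.078 2.215
vertex -0.47 0.63 2.181
vertex 0.303 0.406 1.756
endloop
endfacet
facet normal 0.955 -0.255 0.151
outer loop
vertex 0.101 -0.078 2.215
vertex 0.303 0.406 1.756
vertex 0.31 1.31 3.239
endloop
endfacet
facet normal -0.526 -0.461 -0.715
outer loop
vertex 0.303 0.406 1.756
vertex -0.47 0.63 2.181
vertex 0.051 1.02 1.546
endloop
endfacet
facet normal 0.929 0.314 -0.196
outer loop
vertex 0.303 0.406 1.756
vertex 0.051 1.02 1.546
vertex 0.31 1.31 3.239
endloop
endfacet

endsolid


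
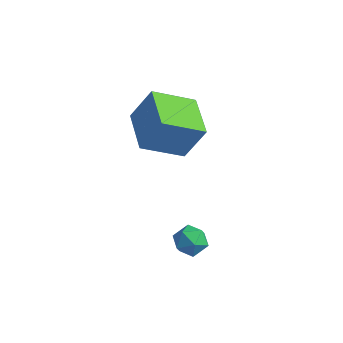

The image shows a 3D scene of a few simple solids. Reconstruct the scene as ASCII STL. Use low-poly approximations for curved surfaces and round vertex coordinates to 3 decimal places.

solid 
facet normal -0.569 -0.670 0.477
outer loop
vertex -2.303 -2.847 2.285
vertex -3.576 -1.644 2.454
vertex -2.903 -3.295 0.94
endloop
endfacet
facet normal 0.724 -0.683 -0.095
outer loop
vertex -1.884 -2.096 0.086
vertex -2.303 -2.847 2.285
vertex -2.903 -3.295 0.94
endloop
endfacet
facet normal -0.570 -0.669 0.477
outer loop
vertex -2.903 -3.295 0.94
vertex -3.576 -1.644 2.454
vertex -4.177 -2.091 1.108
endloop
endfacet
facet normal -0.390 -0.291 -0.874
outer loop
vertex -4.177 -2.091 1.108
vertex -1.884 -2.096 0.086
vertex -2.903 -3.295 0.94
endloop
endfacet
facet normal 0.390 0.290 0.874
outer loop
vertex -2.303 -2.847 2.285
vertex -2.557 -0.445 1.6
vertex -3.576 -1.644 2.454
endloop
endfacet
facet normal 0.723 -0.684 -0.096
outer loop
vertex -1.283 -1.649 1.432
vertex -2.303 -2.847 2.285
vertex -1.884 -2.096 0.086
endloop
endfacet
facet normal 0.390 0.290 0.874
outer loop
vertex -1.283 -1.649 1.432
vertex -2.557 -0.445 1.6
vertex -2.303 -2.847 2.285
endloop
endfacet
facet normal -0.724 0.683 0.096
outer loop
vertex -3.576 -1.644 2.454
vertex -2.557 -0.445 1.6
vertex -4.177 -2.091 1.108
endloop
endfacet
facet normal -0.390 -0.290 -0.874
outer loop
vertex -3.157 -0.893 0.255
vertex -1.884 -2.096 0.086
vertex -4.177 -2.091 1.108
endloop
endfacet
facet normal -0.724 0.684 0.095
outer loop
vertex -4.177 -2.091 1.108
vertex -2.557 -0.445 1.6
vertex -3.157 -0.893 0.255
endloop
endfacet
facet normal 0.570 0.670 -0.477
outer loop
vertex -3.157 -0.893 0.255
vertex -1.283 -1.649 1.432
vertex -1.884 -2.096 0.086
endloop
endfacet
facet normal 0.570 0.669 -0.477
outer loop
vertex -2.557 -0.445 1.6
vertex -1.283 -1.649 1.432
vertex -3.157 -0.893 0.255
endloop
endfacet
facet normal 0.319 -0.195 0.927
outer loop
vertex -0.312 -3.323 -2.207
vertex -0.778 -3.819 -2.151
vertex -0.156 -3.961 -2.395
endloop
endfacet
facet normal 0.851 0.054 0.522
outer loop
vertex -0.312 -3.323 -2.207
vertex -0.156 -3.961 -2.395
vertex 0.046 -3.433 -2.779
endloop
endfacet
facet normal 0.661 0.696 0.280
outer loop
vertex -0.312 -3.323 -2.207
vertex 0.046 -3.433 -2.779
vertex -0.451 -2.964 -2.772
endloop
endfacet
facet normal 0.011 0.845 0.534
outer loop
vertex -0.312 -3.323 -2.207
vertex -0.451 -2.964 -2.772
vertex -0.961 -3.203 -2.384
endloop
endfacet
facet normal -0.201 0.294 0.935
outer loop
vertex -0.312 -3.323 -2.207
vertex -0.961 -3.203 -2.384
vertex -0.778 -3.819 -2.151
endloop
endfacet
facet normal 0.924 -0.381 -0.038
outer loop
vertex 0.046 -3.433 -2.779
vertex -0.156 -3.961 -2.395
vertex -0.199 -3.997 -3.076
endloop
endfacet
facet normal 0.063 -0.784 0.617
outer loop
vertex -0.156 -3.961 -2.395
vertex -0.778 -3.819 -2.151
vertex -0.709 -4.236 -2.688
endloop
endfacet
facet normal -0.778 0.007 0.629
outer loop
vertex -0.778 -3.819 -2.151
vertex -0.961 -3.203 -2.384
vertex -1.206 -3.767 -2.681
endloop
endfacet
facet normal -0.437 0.899 -0.020
outer loop
vertex -0.961 -3.203 -2.384
vertex -0.451 -2.964 -2.772
vertex -1.004 -3.239 -3.065
endloop
endfacet
facet normal 0.616 0.659 -0.432
outer loop
vertex -0.451 -2.964 -2.772
vertex 0.046 -3.433 -2.779
vertex -0.382 -3.381 -3.309
endloop
endfacet
facet normal -0.011 -0.845 -0.534
outer loop
vertex -0.848 -3.877 -3.253
vertex -0.199 -3.997 -3.076
vertex -0.709 -4.236 -2.688
endloop
endfacet
facet normal -0.661 -0.696 -0.280
outer loop
vertex -0.848 -3.877 -3.253
vertex -0.709 -4.236 -2.688
vertex -1.206 -3.767 -2.681
endloop
endfacet
facet normal -0.851 -0.054 -0.522
outer loop
vertex -0.848 -3.877 -3.253
vertex -1.206 -3.767 -2.681
vertex -1.004 -3.239 -3.065
endloop
endfacet
facet normal -0.319 0.195 -0.927
outer loop
vertex -0.848 -3.877 -3.253
vertex -1.004 -3.239 -3.065
vertex -0.382 -3.381 -3.309
endloop
endfacet
facet normal 0.201 -0.294 -0.935
outer loop
vertex -0.848 -3.877 -3.253
vertex -0.382 -3.381 -3.309
vertex -0.199 -3.997 -3.076
endloop
endfacet
facet normal 0.437 -0.899 0.020
outer loop
vertex -0.709 -4.236 -2.688
vertex -0.199 -3.997 -3.076
vertex -0.156 -3.961 -2.395
endloop
endfacet
facet normal -0.616 -0.659 0.432
outer loop
vertex -1.206 -3.767 -2.681
vertex -0.709 -4.236 -2.688
vertex -0.778 -3.819 -2.151
endloop
endfacet
facet normal -0.924 0.381 0.038
outer loop
vertex -1.004 -3.239 -3.065
vertex -1.206 -3.767 -2.681
vertex -0.961 -3.203 -2.384
endloop
endfacet
facet normal -0.063 0.784 -0.617
outer loop
vertex -0.382 -3.381 -3.309
vertex -1.004 -3.239 -3.065
vertex -0.451 -2.964 -2.772
endloop
endfacet
facet normal 0.778 -0.007 -0.629
outer loop
vertex -0.199 -3.997 -3.076
vertex -0.382 -3.381 -3.309
vertex 0.046 -3.433 -2.779
endloop
endfacet

endsolid


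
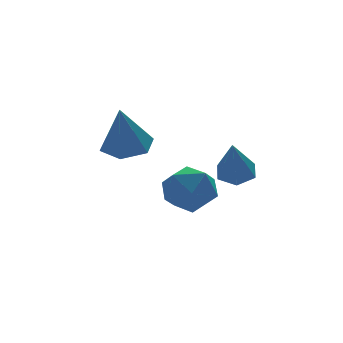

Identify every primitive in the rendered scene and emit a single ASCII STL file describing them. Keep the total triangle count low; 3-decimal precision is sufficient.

solid 
facet normal 0.303 0.487 -0.819
outer loop
vertex 1.162 -1.007 0.361
vertex 0.421 -1.006 0.087
vertex 0.677 -0.409 0.537
endloop
endfacet
facet normal 0.599 0.263 0.756
outer loop
vertex 1.162 -1.007 0.361
vertex 0.677 -0.409 0.537
vertex -0.221 -2.034 1.813
endloop
endfacet
facet normal 0.303 0.487 -0.819
outer loop
vertex 0.677 -0.409 0.537
vertex 0.421 -1.006 0.087
vertex -0.064 -0.408 0.263
endloop
endfacet
facet normal -0.253 0.680 0.688
outer loop
vertex 0.677 -0.409 0.537
vertex -0.064 -0.408 0.263
vertex -0.221 -2.034 1.813
endloop
endfacet
facet normal 0.305 0.488 -0.818
outer loop
vertex -0.064 -0.408 0.263
vertex 0.421 -1.006 0.087
vertex -0.32 -1.004 -0.188
endloop
endfacet
facet normal -0.946 0.267 0.184
outer loop
vertex -0.064 -0.408 0.263
vertex -0.32 -1.004 -0.188
vertex -0.221 -2.034 1.813
endloop
endfacet
facet normal 0.305 0.488 -0.818
outer loop
vertex -0.32 -1.004 -0.188
vertex 0.421 -1.006 0.087
vertex 0.166 -1.602 -0.364
endloop
endfacet
facet normal -0.786 -0.565 -0.252
outer loop
vertex -0.32 -1.004 -0.188
vertex 0.166 -1.602 -0.364
vertex -0.221 -2.034 1.813
endloop
endfacet
facet normal 0.305 0.488 -0.818
outer loop
vertex 0.166 -1.602 -0.364
vertex 0.421 -1.006 0.087
vertex 0.906 -1.604 -0.089
endloop
endfacet
facet normal 0.065 -0.981 -0.183
outer loop
vertex 0.166 -1.602 -0.364
vertex 0.906 -1.604 -0.089
vertex -0.221 -2.034 1.813
endloop
endfacet
facet normal 0.303 0.487 -0.819
outer loop
vertex 0.906 -1.604 -0.089
vertex 0.421 -1.006 0.087
vertex 1.162 -1.007 0.361
endloop
endfacet
facet normal 0.758 -0.567 0.321
outer loop
vertex 0.906 -1.604 -0.089
vertex 1.162 -1.007 0.361
vertex -0.221 -2.034 1.813
endloop
endfacet
facet normal -0.943 0.185 0.276
outer loop
vertex -0.791 2.832 -2.492
vertex -0.42 2.928 -1.289
vertex -0.436 3.95 -2.029
endloop
endfacet
facet normal -0.821 0.421 -0.386
outer loop
vertex -0.791 2.832 -2.492
vertex -0.436 3.95 -2.029
vertex -0.071 3.601 -3.185
endloop
endfacet
facet normal -0.609 -0.135 -0.782
outer loop
vertex -0.791 2.832 -2.492
vertex -0.071 3.601 -3.185
vertex 0.171 2.363 -3.16
endloop
endfacet
facet normal -0.600 -0.712 -0.364
outer loop
vertex -0.791 2.832 -2.492
vertex 0.171 2.363 -3.16
vertex -0.046 1.947 -1.988
endloop
endfacet
facet normal -0.807 -0.514 0.290
outer loop
vertex -0.791 2.832 -2.492
vertex -0.046 1.947 -1.988
vertex -0.42 2.928 -1.289
endloop
endfacet
facet normal -0.284 0.889 -0.358
outer loop
vertex -0.071 3.601 -3.185
vertex -0.436 3.95 -2.029
vertex 0.746 4.173 -2.412
endloop
endfacet
facet normal -0.482 0.509 0.713
outer loop
vertex -0.436 3.95 -2.029
vertex -0.42 2.928 -1.289
vertex 0.529 3.757 -1.24
endloop
endfacet
facet normal -0.260 -0.624 0.737
outer loop
vertex -0.42 2.928 -1.289
vertex -0.046 1.947 -1.988
vertex 0.771 2.519 -1.215
endloop
endfacet
facet normal 0.074 -0.944 -0.321
outer loop
vertex -0.046 1.947 -1.988
vertex 0.171 2.363 -3.16
vertex 1.136 2.17 -2.371
endloop
endfacet
facet normal 0.059 -0.009 -0.998
outer loop
vertex 0.171 2.363 -3.16
vertex -0.071 3.601 -3.185
vertex 1.12 3.192 -3.111
endloop
endfacet
facet normal 0.600 0.712 0.364
outer loop
vertex 1.491 3.288 -1.908
vertex 0.746 4.173 -2.412
vertex 0.529 3.757 -1.24
endloop
endfacet
facet normal 0.609 0.135 0.782
outer loop
vertex 1.491 3.288 -1.908
vertex 0.529 3.757 -1.24
vertex 0.771 2.519 -1.215
endloop
endfacet
facet normal 0.821 -0.421 0.386
outer loop
vertex 1.491 3.288 -1.908
vertex 0.771 2.519 -1.215
vertex 1.136 2.17 -2.371
endloop
endfacet
facet normal 0.943 -0.185 -0.276
outer loop
vertex 1.491 3.288 -1.908
vertex 1.136 2.17 -2.371
vertex 1.12 3.192 -3.111
endloop
endfacet
facet normal 0.807 0.514 -0.290
outer loop
vertex 1.491 3.288 -1.908
vertex 1.12 3.192 -3.111
vertex 0.746 4.173 -2.412
endloop
endfacet
facet normal -0.074 0.944 0.321
outer loop
vertex 0.529 3.757 -1.24
vertex 0.746 4.173 -2.412
vertex -0.436 3.95 -2.029
endloop
endfacet
facet normal -0.059 0.009 0.998
outer loop
vertex 0.771 2.519 -1.215
vertex 0.529 3.757 -1.24
vertex -0.42 2.928 -1.289
endloop
endfacet
facet normal 0.284 -0.889 0.358
outer loop
vertex 1.136 2.17 -2.371
vertex 0.771 2.519 -1.215
vertex -0.046 1.947 -1.988
endloop
endfacet
facet normal 0.482 -0.509 -0.713
outer loop
vertex 1.12 3.192 -3.111
vertex 1.136 2.17 -2.371
vertex 0.171 2.363 -3.16
endloop
endfacet
facet normal 0.260 0.624 -0.737
outer loop
vertex 0.746 4.173 -2.412
vertex 1.12 3.192 -3.111
vertex -0.071 3.601 -3.185
endloop
endfacet
facet normal 0.240 0.298 -0.924
outer loop
vertex -1.59 1.969 1.065
vertex -2.607 2.117 0.849
vertex -2.037 2.901 1.25
endloop
endfacet
facet normal 0.714 0.210 0.668
outer loop
vertex -1.59 1.969 1.065
vertex -2.037 2.901 1.25
vertex -3.133 1.463 2.871
endloop
endfacet
facet normal 0.241 0.298 -0.924
outer loop
vertex -2.037 2.901 1.25
vertex -2.607 2.117 0.849
vertex -3.053 3.049 1.033
endloop
endfacet
facet normal -0.029 0.757 0.652
outer loop
vertex -2.037 2.901 1.25
vertex -3.053 3.049 1.033
vertex -3.133 1.463 2.871
endloop
endfacet
facet normal 0.240 0.297 -0.924
outer loop
vertex -3.053 3.049 1.033
vertex -2.607 2.117 0.849
vertex -3.624 2.264 0.632
endloop
endfacet
facet normal -0.835 0.434 0.338
outer loop
vertex -3.053 3.049 1.033
vertex -3.624 2.264 0.632
vertex -3.133 1.463 2.871
endloop
endfacet
facet normal 0.240 0.299 -0.924
outer loop
vertex -3.624 2.264 0.632
vertex -2.607 2.117 0.849
vertex -3.177 1.332 0.447
endloop
endfacet
facet normal -0.898 -0.439 0.040
outer loop
vertex -3.624 2.264 0.632
vertex -3.177 1.332 0.447
vertex -3.133 1.463 2.871
endloop
endfacet
facet normal 0.241 0.298 -0.924
outer loop
vertex -3.177 1.332 0.447
vertex -2.607 2.117 0.849
vertex -2.16 1.184 0.664
endloop
endfacet
facet normal -0.155 -0.986 0.056
outer loop
vertex -3.177 1.332 0.447
vertex -2.16 1.184 0.664
vertex -3.133 1.463 2.871
endloop
endfacet
facet normal 0.240 0.298 -0.924
outer loop
vertex -2.16 1.184 0.664
vertex -2.607 2.117 0.849
vertex -1.59 1.969 1.065
endloop
endfacet
facet normal 0.651 -0.662 0.371
outer loop
vertex -2.16 1.184 0.664
vertex -1.59 1.969 1.065
vertex -3.133 1.463 2.871
endloop
endfacet

endsolid


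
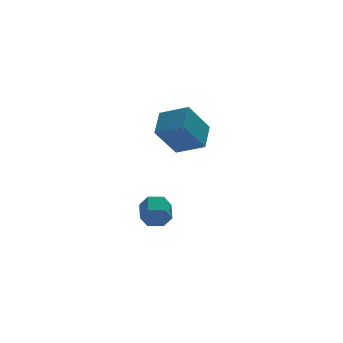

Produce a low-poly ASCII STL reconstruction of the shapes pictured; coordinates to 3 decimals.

solid 
facet normal -0.245 -0.901 -0.358
outer loop
vertex 2.177 -2.541 -4.352
vertex 1.725 -2.693 -3.66
vertex 1.364 -2.33 -4.326
endloop
endfacet
facet normal 0.062 0.354 -0.933
outer loop
vertex 2.177 -2.541 -4.352
vertex 1.364 -2.33 -4.326
vertex 2.506 -1.334 -3.872
endloop
endfacet
facet normal 0.061 0.355 -0.933
outer loop
vertex 2.506 -1.334 -3.872
vertex 1.364 -2.33 -4.326
vertex 1.693 -1.123 -3.845
endloop
endfacet
facet normal 0.246 0.900 0.359
outer loop
vertex 2.506 -1.334 -3.872
vertex 1.693 -1.123 -3.845
vertex 2.055 -1.487 -3.18
endloop
endfacet
facet normal -0.246 -0.901 -0.358
outer loop
vertex 1.364 -2.33 -4.326
vertex 1.725 -2.693 -3.66
vertex 0.913 -2.482 -3.634
endloop
endfacet
facet normal -0.807 0.395 -0.439
outer loop
vertex 1.364 -2.33 -4.326
vertex 0.913 -2.482 -3.634
vertex 1.693 -1.123 -3.845
endloop
endfacet
facet normal -0.807 0.395 -0.439
outer loop
vertex 1.693 -1.123 -3.845
vertex 0.913 -2.482 -3.634
vertex 1.242 -1.276 -3.153
endloop
endfacet
facet normal 0.246 0.900 0.359
outer loop
vertex 1.693 -1.123 -3.845
vertex 1.242 -1.276 -3.153
vertex 2.055 -1.487 -3.18
endloop
endfacet
facet normal -0.245 -0.900 -0.359
outer loop
vertex 0.913 -2.482 -3.634
vertex 1.725 -2.693 -3.66
vertex 1.274 -2.846 -2.968
endloop
endfacet
facet normal -0.869 0.040 0.493
outer loop
vertex 0.913 -2.482 -3.634
vertex 1.274 -2.846 -2.968
vertex 1.242 -1.276 -3.153
endloop
endfacet
facet normal -0.869 0.040 0.494
outer loop
vertex 1.242 -1.276 -3.153
vertex 1.274 -2.846 -2.968
vertex 1.603 -1.639 -2.488
endloop
endfacet
facet normal 0.246 0.901 0.358
outer loop
vertex 1.242 -1.276 -3.153
vertex 1.603 -1.639 -2.488
vertex 2.055 -1.487 -3.18
endloop
endfacet
facet normal -0.246 -0.900 -0.359
outer loop
vertex 1.274 -2.846 -2.968
vertex 1.725 -2.693 -3.66
vertex 2.087 -3.057 -2.995
endloop
endfacet
facet normal -0.061 -0.354 0.933
outer loop
vertex 1.274 -2.846 -2.968
vertex 2.087 -3.057 -2.995
vertex 1.603 -1.639 -2.488
endloop
endfacet
facet normal -0.062 -0.355 0.933
outer loop
vertex 1.603 -1.639 -2.488
vertex 2.087 -3.057 -2.995
vertex 2.416 -1.85 -2.514
endloop
endfacet
facet normal 0.245 0.901 0.358
outer loop
vertex 1.603 -1.639 -2.488
vertex 2.416 -1.85 -2.514
vertex 2.055 -1.487 -3.18
endloop
endfacet
facet normal -0.246 -0.900 -0.359
outer loop
vertex 2.087 -3.057 -2.995
vertex 1.725 -2.693 -3.66
vertex 2.538 -2.904 -3.687
endloop
endfacet
facet normal 0.807 -0.395 0.439
outer loop
vertex 2.087 -3.057 -2.995
vertex 2.538 -2.904 -3.687
vertex 2.416 -1.85 -2.514
endloop
endfacet
facet normal 0.807 -0.395 0.439
outer loop
vertex 2.416 -1.85 -2.514
vertex 2.538 -2.904 -3.687
vertex 2.867 -1.698 -3.206
endloop
endfacet
facet normal 0.246 0.901 0.358
outer loop
vertex 2.416 -1.85 -2.514
vertex 2.867 -1.698 -3.206
vertex 2.055 -1.487 -3.18
endloop
endfacet
facet normal -0.246 -0.901 -0.358
outer loop
vertex 2.538 -2.904 -3.687
vertex 1.725 -2.693 -3.66
vertex 2.177 -2.541 -4.352
endloop
endfacet
facet normal 0.869 -0.040 -0.494
outer loop
vertex 2.538 -2.904 -3.687
vertex 2.177 -2.541 -4.352
vertex 2.867 -1.698 -3.206
endloop
endfacet
facet normal 0.869 -0.041 -0.493
outer loop
vertex 2.867 -1.698 -3.206
vertex 2.177 -2.541 -4.352
vertex 2.506 -1.334 -3.872
endloop
endfacet
facet normal 0.245 0.900 0.359
outer loop
vertex 2.867 -1.698 -3.206
vertex 2.506 -1.334 -3.872
vertex 2.055 -1.487 -3.18
endloop
endfacet
facet normal -0.598 -0.234 0.767
outer loop
vertex 2.56 -4.745 3.4
vertex 3.241 -3.451 4.325
vertex 1.344 -3.663 2.782
endloop
endfacet
facet normal -0.394 -0.748 -0.535
outer loop
vertex 2.659 -3.149 1.095
vertex 2.56 -4.745 3.4
vertex 1.344 -3.663 2.782
endloop
endfacet
facet normal -0.598 -0.234 0.767
outer loop
vertex 1.344 -3.663 2.782
vertex 3.241 -3.451 4.325
vertex 2.025 -2.37 3.707
endloop
endfacet
facet normal -0.698 0.622 -0.355
outer loop
vertex 2.025 -2.37 3.707
vertex 2.659 -3.149 1.095
vertex 1.344 -3.663 2.782
endloop
endfacet
facet normal 0.698 -0.621 0.355
outer loop
vertex 2.56 -4.745 3.4
vertex 4.556 -2.937 2.638
vertex 3.241 -3.451 4.325
endloop
endfacet
facet normal -0.393 -0.748 -0.535
outer loop
vertex 3.875 -4.23 1.713
vertex 2.56 -4.745 3.4
vertex 2.659 -3.149 1.095
endloop
endfacet
facet normal 0.698 -0.622 0.355
outer loop
vertex 3.875 -4.23 1.713
vertex 4.556 -2.937 2.638
vertex 2.56 -4.745 3.4
endloop
endfacet
facet normal 0.393 0.748 0.535
outer loop
vertex 3.241 -3.451 4.325
vertex 4.556 -2.937 2.638
vertex 2.025 -2.37 3.707
endloop
endfacet
facet normal -0.699 0.621 -0.355
outer loop
vertex 3.34 -1.855 2.02
vertex 2.659 -3.149 1.095
vertex 2.025 -2.37 3.707
endloop
endfacet
facet normal 0.393 0.748 0.535
outer loop
vertex 2.025 -2.37 3.707
vertex 4.556 -2.937 2.638
vertex 3.34 -1.855 2.02
endloop
endfacet
facet normal 0.598 0.234 -0.767
outer loop
vertex 3.34 -1.855 2.02
vertex 3.875 -4.23 1.713
vertex 2.659 -3.149 1.095
endloop
endfacet
facet normal 0.598 0.234 -0.767
outer loop
vertex 4.556 -2.937 2.638
vertex 3.875 -4.23 1.713
vertex 3.34 -1.855 2.02
endloop
endfacet

endsolid


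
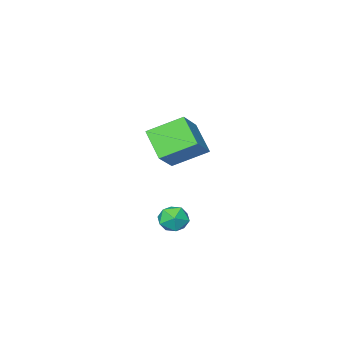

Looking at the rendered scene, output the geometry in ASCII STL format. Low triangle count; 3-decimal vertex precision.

solid 
facet normal -0.690 -0.385 -0.613
outer loop
vertex -2.451 -4.938 0.064
vertex -3.793 -3.946 0.95
vertex -2.206 -3.625 -1.036
endloop
endfacet
facet normal 0.710 -0.525 -0.469
outer loop
vertex -1.007 -2.954 0.03
vertex -2.451 -4.938 0.064
vertex -2.206 -3.625 -1.036
endloop
endfacet
facet normal -0.689 -0.386 -0.613
outer loop
vertex -2.206 -3.625 -1.036
vertex -3.793 -3.946 0.95
vertex -3.549 -2.633 -0.151
endloop
endfacet
facet normal 0.141 0.759 -0.636
outer loop
vertex -3.549 -2.633 -0.151
vertex -1.007 -2.954 0.03
vertex -2.206 -3.625 -1.036
endloop
endfacet
facet normal -0.141 -0.759 0.636
outer loop
vertex -2.451 -4.938 0.064
vertex -2.594 -3.275 2.016
vertex -3.793 -3.946 0.95
endloop
endfacet
facet normal 0.710 -0.525 -0.469
outer loop
vertex -1.251 -4.267 1.131
vertex -2.451 -4.938 0.064
vertex -1.007 -2.954 0.03
endloop
endfacet
facet normal -0.141 -0.759 0.636
outer loop
vertex -1.251 -4.267 1.131
vertex -2.594 -3.275 2.016
vertex -2.451 -4.938 0.064
endloop
endfacet
facet normal -0.710 0.525 0.469
outer loop
vertex -3.793 -3.946 0.95
vertex -2.594 -3.275 2.016
vertex -3.549 -2.633 -0.151
endloop
endfacet
facet normal 0.141 0.759 -0.636
outer loop
vertex -2.349 -1.962 0.916
vertex -1.007 -2.954 0.03
vertex -3.549 -2.633 -0.151
endloop
endfacet
facet normal -0.710 0.525 0.469
outer loop
vertex -3.549 -2.633 -0.151
vertex -2.594 -3.275 2.016
vertex -2.349 -1.962 0.916
endloop
endfacet
facet normal 0.690 0.386 0.613
outer loop
vertex -2.349 -1.962 0.916
vertex -1.251 -4.267 1.131
vertex -1.007 -2.954 0.03
endloop
endfacet
facet normal 0.689 0.385 0.614
outer loop
vertex -2.594 -3.275 2.016
vertex -1.251 -4.267 1.131
vertex -2.349 -1.962 0.916
endloop
endfacet
facet normal -0.147 0.778 0.611
outer loop
vertex 1.246 2.176 -0.934
vertex 1.315 1.719 -0.335
vertex 1.926 2.06 -0.623
endloop
endfacet
facet normal 0.166 0.986 0.005
outer loop
vertex 1.246 2.176 -0.934
vertex 1.926 2.06 -0.623
vertex 1.853 2.076 -1.376
endloop
endfacet
facet normal -0.260 0.802 -0.538
outer loop
vertex 1.246 2.176 -0.934
vertex 1.853 2.076 -1.376
vertex 1.196 1.744 -1.554
endloop
endfacet
facet normal -0.836 0.479 -0.267
outer loop
vertex 1.246 2.176 -0.934
vertex 1.196 1.744 -1.554
vertex 0.864 1.523 -0.91
endloop
endfacet
facet normal -0.767 0.465 0.443
outer loop
vertex 1.246 2.176 -0.934
vertex 0.864 1.523 -0.91
vertex 1.315 1.719 -0.335
endloop
endfacet
facet normal 0.778 0.625 -0.062
outer loop
vertex 1.853 2.076 -1.376
vertex 1.926 2.06 -0.623
vertex 2.296 1.557 -1.05
endloop
endfacet
facet normal 0.271 0.289 0.918
outer loop
vertex 1.926 2.06 -0.623
vertex 1.315 1.719 -0.335
vertex 1.964 1.336 -0.406
endloop
endfacet
facet normal -0.731 -0.217 0.647
outer loop
vertex 1.315 1.719 -0.335
vertex 0.864 1.523 -0.91
vertex 1.307 1.004 -0.584
endloop
endfacet
facet normal -0.843 -0.195 -0.501
outer loop
vertex 0.864 1.523 -0.91
vertex 1.196 1.744 -1.554
vertex 1.234 1.02 -1.337
endloop
endfacet
facet normal 0.090 0.327 -0.941
outer loop
vertex 1.196 1.744 -1.554
vertex 1.853 2.076 -1.376
vertex 1.845 1.361 -1.625
endloop
endfacet
facet normal 0.836 -0.479 0.267
outer loop
vertex 1.914 0.904 -1.026
vertex 2.296 1.557 -1.05
vertex 1.964 1.336 -0.406
endloop
endfacet
facet normal 0.260 -0.802 0.538
outer loop
vertex 1.914 0.904 -1.026
vertex 1.964 1.336 -0.406
vertex 1.307 1.004 -0.584
endloop
endfacet
facet normal -0.166 -0.986 -0.005
outer loop
vertex 1.914 0.904 -1.026
vertex 1.307 1.004 -0.584
vertex 1.234 1.02 -1.337
endloop
endfacet
facet normal 0.147 -0.778 -0.611
outer loop
vertex 1.914 0.904 -1.026
vertex 1.234 1.02 -1.337
vertex 1.845 1.361 -1.625
endloop
endfacet
facet normal 0.767 -0.465 -0.443
outer loop
vertex 1.914 0.904 -1.026
vertex 1.845 1.361 -1.625
vertex 2.296 1.557 -1.05
endloop
endfacet
facet normal 0.843 0.195 0.501
outer loop
vertex 1.964 1.336 -0.406
vertex 2.296 1.557 -1.05
vertex 1.926 2.06 -0.623
endloop
endfacet
facet normal -0.090 -0.327 0.941
outer loop
vertex 1.307 1.004 -0.584
vertex 1.964 1.336 -0.406
vertex 1.315 1.719 -0.335
endloop
endfacet
facet normal -0.778 -0.625 0.062
outer loop
vertex 1.234 1.02 -1.337
vertex 1.307 1.004 -0.584
vertex 0.864 1.523 -0.91
endloop
endfacet
facet normal -0.271 -0.289 -0.918
outer loop
vertex 1.845 1.361 -1.625
vertex 1.234 1.02 -1.337
vertex 1.196 1.744 -1.554
endloop
endfacet
facet normal 0.731 0.217 -0.647
outer loop
vertex 2.296 1.557 -1.05
vertex 1.845 1.361 -1.625
vertex 1.853 2.076 -1.376
endloop
endfacet

endsolid


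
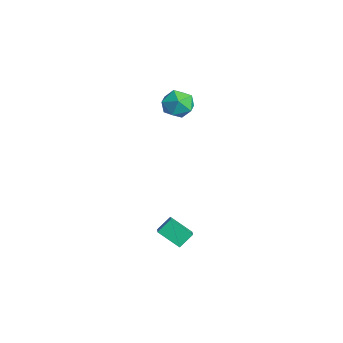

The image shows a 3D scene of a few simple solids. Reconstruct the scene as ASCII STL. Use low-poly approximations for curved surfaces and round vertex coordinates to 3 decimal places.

solid 
facet normal -0.840 0.260 -0.475
outer loop
vertex 3.018 -0.57 -1.705
vertex 3.675 0.218 -2.435
vertex 3.148 -1.224 -2.293
endloop
endfacet
facet normal -0.521 -0.625 0.580
outer loop
vertex 3.905 -1.458 -1.865
vertex 3.018 -0.57 -1.705
vertex 3.148 -1.224 -2.293
endloop
endfacet
facet normal -0.840 0.260 -0.476
outer loop
vertex 3.148 -1.224 -2.293
vertex 3.675 0.218 -2.435
vertex 3.806 -0.436 -3.024
endloop
endfacet
facet normal 0.146 -0.736 -0.661
outer loop
vertex 3.806 -0.436 -3.024
vertex 3.905 -1.458 -1.865
vertex 3.148 -1.224 -2.293
endloop
endfacet
facet normal -0.147 0.735 0.662
outer loop
vertex 3.018 -0.57 -1.705
vertex 4.432 -0.016 -2.007
vertex 3.675 0.218 -2.435
endloop
endfacet
facet normal -0.522 -0.626 0.579
outer loop
vertex 3.774 -0.804 -1.276
vertex 3.018 -0.57 -1.705
vertex 3.905 -1.458 -1.865
endloop
endfacet
facet normal -0.147 0.736 0.661
outer loop
vertex 3.774 -0.804 -1.276
vertex 4.432 -0.016 -2.007
vertex 3.018 -0.57 -1.705
endloop
endfacet
facet normal 0.521 0.626 -0.580
outer loop
vertex 3.675 0.218 -2.435
vertex 4.432 -0.016 -2.007
vertex 3.806 -0.436 -3.024
endloop
endfacet
facet normal 0.148 -0.736 -0.661
outer loop
vertex 4.562 -0.67 -2.595
vertex 3.905 -1.458 -1.865
vertex 3.806 -0.436 -3.024
endloop
endfacet
facet normal 0.523 0.625 -0.580
outer loop
vertex 3.806 -0.436 -3.024
vertex 4.432 -0.016 -2.007
vertex 4.562 -0.67 -2.595
endloop
endfacet
facet normal 0.840 -0.260 0.476
outer loop
vertex 4.562 -0.67 -2.595
vertex 3.774 -0.804 -1.276
vertex 3.905 -1.458 -1.865
endloop
endfacet
facet normal 0.840 -0.261 0.476
outer loop
vertex 4.432 -0.016 -2.007
vertex 3.774 -0.804 -1.276
vertex 4.562 -0.67 -2.595
endloop
endfacet
facet normal -0.986 0.133 -0.099
outer loop
vertex -2.814 1.753 1.418
vertex -2.958 1.191 2.098
vertex -2.856 2.065 2.255
endloop
endfacet
facet normal -0.630 0.717 -0.299
outer loop
vertex -2.814 1.753 1.418
vertex -2.856 2.065 2.255
vertex -2.235 2.376 1.692
endloop
endfacet
facet normal -0.184 0.534 -0.825
outer loop
vertex -2.814 1.753 1.418
vertex -2.235 2.376 1.692
vertex -1.953 1.694 1.188
endloop
endfacet
facet normal -0.265 -0.163 -0.950
outer loop
vertex -2.814 1.753 1.418
vertex -1.953 1.694 1.188
vertex -2.4 0.962 1.438
endloop
endfacet
facet normal -0.761 -0.411 -0.501
outer loop
vertex -2.814 1.753 1.418
vertex -2.4 0.962 1.438
vertex -2.958 1.191 2.098
endloop
endfacet
facet normal -0.237 0.937 0.256
outer loop
vertex -2.235 2.376 1.692
vertex -2.856 2.065 2.255
vertex -2.02 2.198 2.542
endloop
endfacet
facet normal -0.815 -0.009 0.580
outer loop
vertex -2.856 2.065 2.255
vertex -2.958 1.191 2.098
vertex -2.467 1.466 2.792
endloop
endfacet
facet normal -0.451 -0.890 -0.072
outer loop
vertex -2.958 1.191 2.098
vertex -2.4 0.962 1.438
vertex -2.185 0.784 2.288
endloop
endfacet
facet normal 0.352 -0.488 -0.799
outer loop
vertex -2.4 0.962 1.438
vertex -1.953 1.694 1.188
vertex -1.564 1.095 1.725
endloop
endfacet
facet normal 0.484 0.641 -0.596
outer loop
vertex -1.953 1.694 1.188
vertex -2.235 2.376 1.692
vertex -1.462 1.969 1.882
endloop
endfacet
facet normal 0.265 0.163 0.950
outer loop
vertex -1.606 1.407 2.562
vertex -2.02 2.198 2.542
vertex -2.467 1.466 2.792
endloop
endfacet
facet normal 0.184 -0.534 0.825
outer loop
vertex -1.606 1.407 2.562
vertex -2.467 1.466 2.792
vertex -2.185 0.784 2.288
endloop
endfacet
facet normal 0.630 -0.717 0.299
outer loop
vertex -1.606 1.407 2.562
vertex -2.185 0.784 2.288
vertex -1.564 1.095 1.725
endloop
endfacet
facet normal 0.986 -0.133 0.099
outer loop
vertex -1.606 1.407 2.562
vertex -1.564 1.095 1.725
vertex -1.462 1.969 1.882
endloop
endfacet
facet normal 0.761 0.411 0.501
outer loop
vertex -1.606 1.407 2.562
vertex -1.462 1.969 1.882
vertex -2.02 2.198 2.542
endloop
endfacet
facet normal -0.352 0.488 0.799
outer loop
vertex -2.467 1.466 2.792
vertex -2.02 2.198 2.542
vertex -2.856 2.065 2.255
endloop
endfacet
facet normal -0.484 -0.641 0.596
outer loop
vertex -2.185 0.784 2.288
vertex -2.467 1.466 2.792
vertex -2.958 1.191 2.098
endloop
endfacet
facet normal 0.237 -0.937 -0.256
outer loop
vertex -1.564 1.095 1.725
vertex -2.185 0.784 2.288
vertex -2.4 0.962 1.438
endloop
endfacet
facet normal 0.815 0.009 -0.580
outer loop
vertex -1.462 1.969 1.882
vertex -1.564 1.095 1.725
vertex -1.953 1.694 1.188
endloop
endfacet
facet normal 0.451 0.890 0.072
outer loop
vertex -2.02 2.198 2.542
vertex -1.462 1.969 1.882
vertex -2.235 2.376 1.692
endloop
endfacet

endsolid


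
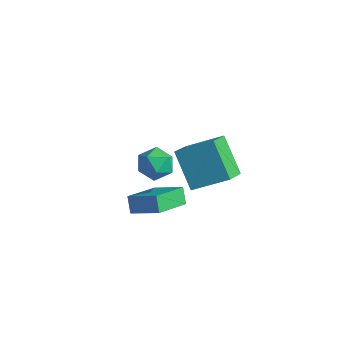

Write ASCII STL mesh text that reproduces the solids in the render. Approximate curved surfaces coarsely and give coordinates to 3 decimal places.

solid 
facet normal -0.409 0.872 0.267
outer loop
vertex -2.143 4.17 -1.513
vertex -3.072 3.817 -1.784
vertex -2.731 3.682 -0.821
endloop
endfacet
facet normal 0.169 0.732 0.660
outer loop
vertex -2.143 4.17 -1.513
vertex -2.731 3.682 -0.821
vertex -1.72 3.488 -0.865
endloop
endfacet
facet normal 0.724 0.655 0.217
outer loop
vertex -2.143 4.17 -1.513
vertex -1.72 3.488 -0.865
vertex -1.436 3.503 -1.856
endloop
endfacet
facet normal 0.487 0.748 -0.451
outer loop
vertex -2.143 4.17 -1.513
vertex -1.436 3.503 -1.856
vertex -2.272 3.706 -2.423
endloop
endfacet
facet normal -0.213 0.882 -0.420
outer loop
vertex -2.143 4.17 -1.513
vertex -2.272 3.706 -2.423
vertex -3.072 3.817 -1.784
endloop
endfacet
facet normal 0.064 0.109 0.992
outer loop
vertex -1.72 3.488 -0.865
vertex -2.731 3.682 -0.821
vertex -2.388 2.714 -0.737
endloop
endfacet
facet normal -0.872 0.337 0.356
outer loop
vertex -2.731 3.682 -0.821
vertex -3.072 3.817 -1.784
vertex -3.224 2.917 -1.304
endloop
endfacet
facet normal -0.554 0.353 -0.754
outer loop
vertex -3.072 3.817 -1.784
vertex -2.272 3.706 -2.423
vertex -2.94 2.932 -2.295
endloop
endfacet
facet normal 0.578 0.135 -0.804
outer loop
vertex -2.272 3.706 -2.423
vertex -1.436 3.503 -1.856
vertex -1.929 2.738 -2.339
endloop
endfacet
facet normal 0.961 -0.016 0.275
outer loop
vertex -1.436 3.503 -1.856
vertex -1.72 3.488 -0.865
vertex -1.588 2.603 -1.376
endloop
endfacet
facet normal -0.487 -0.748 0.451
outer loop
vertex -2.517 2.25 -1.647
vertex -2.388 2.714 -0.737
vertex -3.224 2.917 -1.304
endloop
endfacet
facet normal -0.724 -0.655 -0.217
outer loop
vertex -2.517 2.25 -1.647
vertex -3.224 2.917 -1.304
vertex -2.94 2.932 -2.295
endloop
endfacet
facet normal -0.169 -0.732 -0.660
outer loop
vertex -2.517 2.25 -1.647
vertex -2.94 2.932 -2.295
vertex -1.929 2.738 -2.339
endloop
endfacet
facet normal 0.409 -0.872 -0.267
outer loop
vertex -2.517 2.25 -1.647
vertex -1.929 2.738 -2.339
vertex -1.588 2.603 -1.376
endloop
endfacet
facet normal 0.213 -0.882 0.420
outer loop
vertex -2.517 2.25 -1.647
vertex -1.588 2.603 -1.376
vertex -2.388 2.714 -0.737
endloop
endfacet
facet normal -0.578 -0.135 0.804
outer loop
vertex -3.224 2.917 -1.304
vertex -2.388 2.714 -0.737
vertex -2.731 3.682 -0.821
endloop
endfacet
facet normal -0.961 0.016 -0.275
outer loop
vertex -2.94 2.932 -2.295
vertex -3.224 2.917 -1.304
vertex -3.072 3.817 -1.784
endloop
endfacet
facet normal -0.064 -0.109 -0.992
outer loop
vertex -1.929 2.738 -2.339
vertex -2.94 2.932 -2.295
vertex -2.272 3.706 -2.423
endloop
endfacet
facet normal 0.872 -0.337 -0.356
outer loop
vertex -1.588 2.603 -1.376
vertex -1.929 2.738 -2.339
vertex -1.436 3.503 -1.856
endloop
endfacet
facet normal 0.554 -0.353 0.754
outer loop
vertex -2.388 2.714 -0.737
vertex -1.588 2.603 -1.376
vertex -1.72 3.488 -0.865
endloop
endfacet
facet normal -0.659 0.166 0.734
outer loop
vertex 3.129 1.649 4.753
vertex 2.519 2.966 3.908
vertex 1.838 0.476 3.859
endloop
endfacet
facet normal 0.364 -0.784 0.503
outer loop
vertex 3.281 0.114 2.252
vertex 3.129 1.649 4.753
vertex 1.838 0.476 3.859
endloop
endfacet
facet normal -0.659 0.166 0.734
outer loop
vertex 1.838 0.476 3.859
vertex 2.519 2.966 3.908
vertex 1.228 1.793 3.014
endloop
endfacet
facet normal -0.659 -0.598 -0.457
outer loop
vertex 1.228 1.793 3.014
vertex 3.281 0.114 2.252
vertex 1.838 0.476 3.859
endloop
endfacet
facet normal 0.659 0.598 0.457
outer loop
vertex 3.129 1.649 4.753
vertex 3.962 2.604 2.301
vertex 2.519 2.966 3.908
endloop
endfacet
facet normal 0.364 -0.784 0.503
outer loop
vertex 4.572 1.287 3.146
vertex 3.129 1.649 4.753
vertex 3.281 0.114 2.252
endloop
endfacet
facet normal 0.659 0.598 0.457
outer loop
vertex 4.572 1.287 3.146
vertex 3.962 2.604 2.301
vertex 3.129 1.649 4.753
endloop
endfacet
facet normal -0.364 0.784 -0.503
outer loop
vertex 2.519 2.966 3.908
vertex 3.962 2.604 2.301
vertex 1.228 1.793 3.014
endloop
endfacet
facet normal -0.659 -0.598 -0.457
outer loop
vertex 2.671 1.431 1.407
vertex 3.281 0.114 2.252
vertex 1.228 1.793 3.014
endloop
endfacet
facet normal -0.364 0.784 -0.503
outer loop
vertex 1.228 1.793 3.014
vertex 3.962 2.604 2.301
vertex 2.671 1.431 1.407
endloop
endfacet
facet normal 0.659 -0.166 -0.734
outer loop
vertex 2.671 1.431 1.407
vertex 4.572 1.287 3.146
vertex 3.281 0.114 2.252
endloop
endfacet
facet normal 0.659 -0.166 -0.734
outer loop
vertex 3.962 2.604 2.301
vertex 4.572 1.287 3.146
vertex 2.671 1.431 1.407
endloop
endfacet
facet normal -0.856 -0.299 -0.422
outer loop
vertex -0.305 -0.482 -0.294
vertex -0.577 1.496 -1.142
vertex 0.177 -0.753 -1.079
endloop
endfacet
facet normal 0.126 -0.911 0.392
outer loop
vertex 1.597 -0.256 -0.378
vertex -0.305 -0.482 -0.294
vertex 0.177 -0.753 -1.079
endloop
endfacet
facet normal -0.856 -0.299 -0.423
outer loop
vertex 0.177 -0.753 -1.079
vertex -0.577 1.496 -1.142
vertex -0.095 1.226 -1.927
endloop
endfacet
facet normal 0.502 -0.281 -0.818
outer loop
vertex -0.095 1.226 -1.927
vertex 1.597 -0.256 -0.378
vertex 0.177 -0.753 -1.079
endloop
endfacet
facet normal -0.502 0.281 0.818
outer loop
vertex -0.305 -0.482 -0.294
vertex 0.843 1.993 -0.441
vertex -0.577 1.496 -1.142
endloop
endfacet
facet normal 0.126 -0.912 0.391
outer loop
vertex 1.115 0.014 0.407
vertex -0.305 -0.482 -0.294
vertex 1.597 -0.256 -0.378
endloop
endfacet
facet normal -0.502 0.281 0.818
outer loop
vertex 1.115 0.014 0.407
vertex 0.843 1.993 -0.441
vertex -0.305 -0.482 -0.294
endloop
endfacet
facet normal -0.126 0.912 -0.391
outer loop
vertex -0.577 1.496 -1.142
vertex 0.843 1.993 -0.441
vertex -0.095 1.226 -1.927
endloop
endfacet
facet normal 0.502 -0.282 -0.818
outer loop
vertex 1.325 1.722 -1.226
vertex 1.597 -0.256 -0.378
vertex -0.095 1.226 -1.927
endloop
endfacet
facet normal -0.125 0.912 -0.392
outer loop
vertex -0.095 1.226 -1.927
vertex 0.843 1.993 -0.441
vertex 1.325 1.722 -1.226
endloop
endfacet
facet normal 0.856 0.299 0.423
outer loop
vertex 1.325 1.722 -1.226
vertex 1.115 0.014 0.407
vertex 1.597 -0.256 -0.378
endloop
endfacet
facet normal 0.856 0.299 0.422
outer loop
vertex 0.843 1.993 -0.441
vertex 1.115 0.014 0.407
vertex 1.325 1.722 -1.226
endloop
endfacet

endsolid
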